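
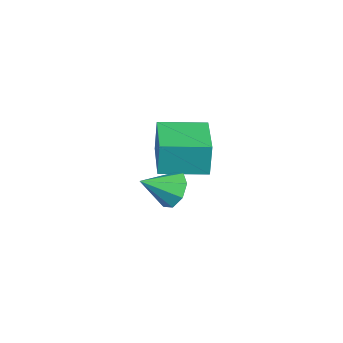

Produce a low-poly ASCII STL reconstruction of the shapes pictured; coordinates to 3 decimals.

solid 
facet normal -0.154 0.839 -0.522
outer loop
vertex 2.712 -0.102 -2.543
vertex 2.048 -0.002 -2.187
vertex 2.766 0.211 -2.056
endloop
endfacet
facet normal 0.942 -0.321 0.102
outer loop
vertex 2.712 -0.102 -2.543
vertex 2.766 0.211 -2.056
vertex 2.252 -1.118 -1.493
endloop
endfacet
facet normal -0.154 0.839 -0.521
outer loop
vertex 2.766 0.211 -2.056
vertex 2.048 -0.002 -2.187
vertex 2.4 0.399 -1.645
endloop
endfacet
facet normal 0.745 -0.006 0.667
outer loop
vertex 2.766 0.211 -2.056
vertex 2.4 0.399 -1.645
vertex 2.252 -1.118 -1.493
endloop
endfacet
facet normal -0.153 0.839 -0.521
outer loop
vertex 2.4 0.399 -1.645
vertex 2.048 -0.002 -2.187
vertex 1.827 0.352 -1.552
endloop
endfacet
facet normal 0.153 0.084 0.985
outer loop
vertex 2.4 0.399 -1.645
vertex 1.827 0.352 -1.552
vertex 2.252 -1.118 -1.493
endloop
endfacet
facet normal -0.153 0.840 -0.521
outer loop
vertex 1.827 0.352 -1.552
vertex 2.048 -0.002 -2.187
vertex 1.384 0.098 -1.831
endloop
endfacet
facet normal -0.486 -0.106 0.868
outer loop
vertex 1.827 0.352 -1.552
vertex 1.384 0.098 -1.831
vertex 2.252 -1.118 -1.493
endloop
endfacet
facet normal -0.153 0.840 -0.521
outer loop
vertex 1.384 0.098 -1.831
vertex 2.048 -0.002 -2.187
vertex 1.33 -0.214 -2.318
endloop
endfacet
facet normal -0.798 -0.463 0.385
outer loop
vertex 1.384 0.098 -1.831
vertex 1.33 -0.214 -2.318
vertex 2.252 -1.118 -1.493
endloop
endfacet
facet normal -0.153 0.839 -0.522
outer loop
vertex 1.33 -0.214 -2.318
vertex 2.048 -0.002 -2.187
vertex 1.697 -0.403 -2.729
endloop
endfacet
facet normal -0.602 -0.778 -0.180
outer loop
vertex 1.33 -0.214 -2.318
vertex 1.697 -0.403 -2.729
vertex 2.252 -1.118 -1.493
endloop
endfacet
facet normal -0.154 0.839 -0.521
outer loop
vertex 1.697 -0.403 -2.729
vertex 2.048 -0.002 -2.187
vertex 2.269 -0.356 -2.822
endloop
endfacet
facet normal -0.010 -0.867 -0.497
outer loop
vertex 1.697 -0.403 -2.729
vertex 2.269 -0.356 -2.822
vertex 2.252 -1.118 -1.493
endloop
endfacet
facet normal -0.153 0.840 -0.521
outer loop
vertex 2.269 -0.356 -2.822
vertex 2.048 -0.002 -2.187
vertex 2.712 -0.102 -2.543
endloop
endfacet
facet normal 0.629 -0.678 -0.381
outer loop
vertex 2.269 -0.356 -2.822
vertex 2.712 -0.102 -2.543
vertex 2.252 -1.118 -1.493
endloop
endfacet
facet normal -0.998 0.063 -0.031
outer loop
vertex -2.875 0.014 -2.269
vertex -2.758 1.808 -2.373
vertex -2.837 -0.068 -3.646
endloop
endfacet
facet normal -0.065 -0.996 0.058
outer loop
vertex -0.942 -0.188 -3.587
vertex -2.875 0.014 -2.269
vertex -2.837 -0.068 -3.646
endloop
endfacet
facet normal -0.998 0.063 -0.031
outer loop
vertex -2.837 -0.068 -3.646
vertex -2.758 1.808 -2.373
vertex -2.721 1.725 -3.75
endloop
endfacet
facet normal 0.027 -0.060 -0.998
outer loop
vertex -2.721 1.725 -3.75
vertex -0.942 -0.188 -3.587
vertex -2.837 -0.068 -3.646
endloop
endfacet
facet normal -0.027 0.060 0.998
outer loop
vertex -2.875 0.014 -2.269
vertex -0.863 1.688 -2.314
vertex -2.758 1.808 -2.373
endloop
endfacet
facet normal -0.064 -0.996 0.058
outer loop
vertex -0.979 -0.105 -2.21
vertex -2.875 0.014 -2.269
vertex -0.942 -0.188 -3.587
endloop
endfacet
facet normal -0.027 0.060 0.998
outer loop
vertex -0.979 -0.105 -2.21
vertex -0.863 1.688 -2.314
vertex -2.875 0.014 -2.269
endloop
endfacet
facet normal 0.065 0.996 -0.058
outer loop
vertex -2.758 1.808 -2.373
vertex -0.863 1.688 -2.314
vertex -2.721 1.725 -3.75
endloop
endfacet
facet normal 0.027 -0.060 -0.998
outer loop
vertex -0.825 1.606 -3.691
vertex -0.942 -0.188 -3.587
vertex -2.721 1.725 -3.75
endloop
endfacet
facet normal 0.064 0.996 -0.058
outer loop
vertex -2.721 1.725 -3.75
vertex -0.863 1.688 -2.314
vertex -0.825 1.606 -3.691
endloop
endfacet
facet normal 0.998 -0.063 0.031
outer loop
vertex -0.825 1.606 -3.691
vertex -0.979 -0.105 -2.21
vertex -0.942 -0.188 -3.587
endloop
endfacet
facet normal 0.998 -0.063 0.031
outer loop
vertex -0.863 1.688 -2.314
vertex -0.979 -0.105 -2.21
vertex -0.825 1.606 -3.691
endloop
endfacet

endsolid


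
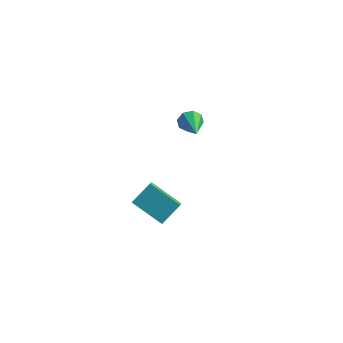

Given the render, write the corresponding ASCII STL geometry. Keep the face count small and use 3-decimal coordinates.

solid 
facet normal -0.451 -0.673 -0.587
outer loop
vertex 3.753 -3.897 -2.606
vertex 2.098 -3.539 -1.745
vertex 3.484 -2.903 -3.539
endloop
endfacet
facet normal 0.871 -0.189 -0.453
outer loop
vertex 4.102 -1.981 -2.735
vertex 3.753 -3.897 -2.606
vertex 3.484 -2.903 -3.539
endloop
endfacet
facet normal -0.451 -0.672 -0.587
outer loop
vertex 3.484 -2.903 -3.539
vertex 2.098 -3.539 -1.745
vertex 1.829 -2.544 -2.678
endloop
endfacet
facet normal -0.194 0.715 -0.671
outer loop
vertex 1.829 -2.544 -2.678
vertex 4.102 -1.981 -2.735
vertex 3.484 -2.903 -3.539
endloop
endfacet
facet normal 0.194 -0.715 0.671
outer loop
vertex 3.753 -3.897 -2.606
vertex 2.716 -2.617 -0.941
vertex 2.098 -3.539 -1.745
endloop
endfacet
facet normal 0.871 -0.189 -0.453
outer loop
vertex 4.371 -2.976 -1.802
vertex 3.753 -3.897 -2.606
vertex 4.102 -1.981 -2.735
endloop
endfacet
facet normal 0.194 -0.716 0.671
outer loop
vertex 4.371 -2.976 -1.802
vertex 2.716 -2.617 -0.941
vertex 3.753 -3.897 -2.606
endloop
endfacet
facet normal -0.871 0.189 0.453
outer loop
vertex 2.098 -3.539 -1.745
vertex 2.716 -2.617 -0.941
vertex 1.829 -2.544 -2.678
endloop
endfacet
facet normal -0.194 0.716 -0.671
outer loop
vertex 2.447 -1.623 -1.874
vertex 4.102 -1.981 -2.735
vertex 1.829 -2.544 -2.678
endloop
endfacet
facet normal -0.871 0.189 0.453
outer loop
vertex 1.829 -2.544 -2.678
vertex 2.716 -2.617 -0.941
vertex 2.447 -1.623 -1.874
endloop
endfacet
facet normal 0.451 0.672 0.587
outer loop
vertex 2.447 -1.623 -1.874
vertex 4.371 -2.976 -1.802
vertex 4.102 -1.981 -2.735
endloop
endfacet
facet normal 0.451 0.673 0.587
outer loop
vertex 2.716 -2.617 -0.941
vertex 4.371 -2.976 -1.802
vertex 2.447 -1.623 -1.874
endloop
endfacet
facet normal -0.445 0.845 -0.297
outer loop
vertex 3.043 4.133 -2.665
vertex 2.633 4.121 -2.085
vertex 3.267 4.398 -2.247
endloop
endfacet
facet normal 0.900 -0.086 -0.428
outer loop
vertex 3.043 4.133 -2.665
vertex 3.267 4.398 -2.247
vertex 3.427 2.619 -1.555
endloop
endfacet
facet normal -0.445 0.844 -0.300
outer loop
vertex 3.267 4.398 -2.247
vertex 2.633 4.121 -2.085
vertex 3.119 4.502 -1.734
endloop
endfacet
facet normal 0.954 0.179 0.239
outer loop
vertex 3.267 4.398 -2.247
vertex 3.119 4.502 -1.734
vertex 3.427 2.619 -1.555
endloop
endfacet
facet normal -0.447 0.844 -0.297
outer loop
vertex 3.119 4.502 -1.734
vertex 2.633 4.121 -2.085
vertex 2.688 4.382 -1.427
endloop
endfacet
facet normal 0.541 0.167 0.824
outer loop
vertex 3.119 4.502 -1.734
vertex 2.688 4.382 -1.427
vertex 3.427 2.619 -1.555
endloop
endfacet
facet normal -0.445 0.845 -0.298
outer loop
vertex 2.688 4.382 -1.427
vertex 2.633 4.121 -2.085
vertex 2.224 4.11 -1.505
endloop
endfacet
facet normal -0.100 -0.114 0.989
outer loop
vertex 2.688 4.382 -1.427
vertex 2.224 4.11 -1.505
vertex 3.427 2.619 -1.555
endloop
endfacet
facet normal -0.446 0.844 -0.298
outer loop
vertex 2.224 4.11 -1.505
vertex 2.633 4.121 -2.085
vertex 2.0 3.844 -1.923
endloop
endfacet
facet normal -0.591 -0.498 0.634
outer loop
vertex 2.224 4.11 -1.505
vertex 2.0 3.844 -1.923
vertex 3.427 2.619 -1.555
endloop
endfacet
facet normal -0.446 0.844 -0.297
outer loop
vertex 2.0 3.844 -1.923
vertex 2.633 4.121 -2.085
vertex 2.147 3.741 -2.436
endloop
endfacet
facet normal -0.646 -0.762 -0.032
outer loop
vertex 2.0 3.844 -1.923
vertex 2.147 3.741 -2.436
vertex 3.427 2.619 -1.555
endloop
endfacet
facet normal -0.445 0.844 -0.298
outer loop
vertex 2.147 3.741 -2.436
vertex 2.633 4.121 -2.085
vertex 2.579 3.86 -2.743
endloop
endfacet
facet normal -0.233 -0.751 -0.618
outer loop
vertex 2.147 3.741 -2.436
vertex 2.579 3.86 -2.743
vertex 3.427 2.619 -1.555
endloop
endfacet
facet normal -0.446 0.844 -0.298
outer loop
vertex 2.579 3.86 -2.743
vertex 2.633 4.121 -2.085
vertex 3.043 4.133 -2.665
endloop
endfacet
facet normal 0.408 -0.470 -0.783
outer loop
vertex 2.579 3.86 -2.743
vertex 3.043 4.133 -2.665
vertex 3.427 2.619 -1.555
endloop
endfacet

endsolid


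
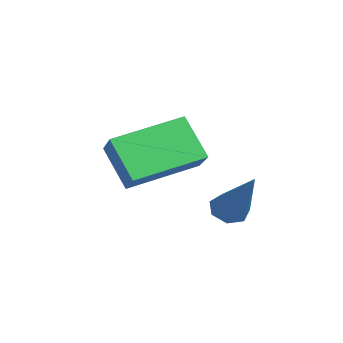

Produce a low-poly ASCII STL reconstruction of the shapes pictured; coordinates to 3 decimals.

solid 
facet normal -0.829 -0.156 -0.537
outer loop
vertex -0.838 -0.817 2.474
vertex -1.54 1.042 3.016
vertex -0.19 -0.232 1.304
endloop
endfacet
facet normal 0.341 -0.903 -0.262
outer loop
vertex 0.92 -0.022 2.024
vertex -0.838 -0.817 2.474
vertex -0.19 -0.232 1.304
endloop
endfacet
facet normal -0.829 -0.157 -0.537
outer loop
vertex -0.19 -0.232 1.304
vertex -1.54 1.042 3.016
vertex -0.893 1.627 1.846
endloop
endfacet
facet normal 0.444 0.401 -0.801
outer loop
vertex -0.893 1.627 1.846
vertex 0.92 -0.022 2.024
vertex -0.19 -0.232 1.304
endloop
endfacet
facet normal -0.444 -0.401 0.801
outer loop
vertex -0.838 -0.817 2.474
vertex -0.43 1.252 3.736
vertex -1.54 1.042 3.016
endloop
endfacet
facet normal 0.341 -0.903 -0.263
outer loop
vertex 0.273 -0.607 3.194
vertex -0.838 -0.817 2.474
vertex 0.92 -0.022 2.024
endloop
endfacet
facet normal -0.443 -0.401 0.801
outer loop
vertex 0.273 -0.607 3.194
vertex -0.43 1.252 3.736
vertex -0.838 -0.817 2.474
endloop
endfacet
facet normal -0.341 0.903 0.263
outer loop
vertex -1.54 1.042 3.016
vertex -0.43 1.252 3.736
vertex -0.893 1.627 1.846
endloop
endfacet
facet normal 0.444 0.401 -0.801
outer loop
vertex 0.218 1.837 2.566
vertex 0.92 -0.022 2.024
vertex -0.893 1.627 1.846
endloop
endfacet
facet normal -0.341 0.903 0.263
outer loop
vertex -0.893 1.627 1.846
vertex -0.43 1.252 3.736
vertex 0.218 1.837 2.566
endloop
endfacet
facet normal 0.829 0.157 0.537
outer loop
vertex 0.218 1.837 2.566
vertex 0.273 -0.607 3.194
vertex 0.92 -0.022 2.024
endloop
endfacet
facet normal 0.829 0.157 0.537
outer loop
vertex -0.43 1.252 3.736
vertex 0.273 -0.607 3.194
vertex 0.218 1.837 2.566
endloop
endfacet
facet normal -0.600 -0.284 -0.748
outer loop
vertex 1.728 1.897 1.205
vertex 1.433 2.331 1.277
vertex 1.855 2.266 0.963
endloop
endfacet
facet normal 0.872 -0.441 -0.214
outer loop
vertex 1.728 1.897 1.205
vertex 1.855 2.266 0.963
vertex 2.607 2.889 2.743
endloop
endfacet
facet normal -0.600 -0.284 -0.748
outer loop
vertex 1.855 2.266 0.963
vertex 1.433 2.331 1.277
vertex 1.664 2.685 0.957
endloop
endfacet
facet normal 0.807 0.361 -0.467
outer loop
vertex 1.855 2.266 0.963
vertex 1.664 2.685 0.957
vertex 2.607 2.889 2.743
endloop
endfacet
facet normal -0.599 -0.285 -0.748
outer loop
vertex 1.664 2.685 0.957
vertex 1.433 2.331 1.277
vertex 1.299 2.836 1.192
endloop
endfacet
facet normal 0.239 0.942 -0.234
outer loop
vertex 1.664 2.685 0.957
vertex 1.299 2.836 1.192
vertex 2.607 2.889 2.743
endloop
endfacet
facet normal -0.597 -0.285 -0.750
outer loop
vertex 1.299 2.836 1.192
vertex 1.433 2.331 1.277
vertex 1.034 2.607 1.49
endloop
endfacet
facet normal -0.400 0.863 0.308
outer loop
vertex 1.299 2.836 1.192
vertex 1.034 2.607 1.49
vertex 2.607 2.889 2.743
endloop
endfacet
facet normal -0.598 -0.286 -0.749
outer loop
vertex 1.034 2.607 1.49
vertex 1.433 2.331 1.277
vertex 1.07 2.17 1.628
endloop
endfacet
facet normal -0.632 0.185 0.752
outer loop
vertex 1.034 2.607 1.49
vertex 1.07 2.17 1.628
vertex 2.607 2.889 2.743
endloop
endfacet
facet normal -0.598 -0.284 -0.749
outer loop
vertex 1.07 2.17 1.628
vertex 1.433 2.331 1.277
vertex 1.379 1.854 1.501
endloop
endfacet
facet normal -0.281 -0.582 0.763
outer loop
vertex 1.07 2.17 1.628
vertex 1.379 1.854 1.501
vertex 2.607 2.889 2.743
endloop
endfacet
facet normal -0.600 -0.284 -0.748
outer loop
vertex 1.379 1.854 1.501
vertex 1.433 2.331 1.277
vertex 1.728 1.897 1.205
endloop
endfacet
facet normal 0.388 -0.860 0.333
outer loop
vertex 1.379 1.854 1.501
vertex 1.728 1.897 1.205
vertex 2.607 2.889 2.743
endloop
endfacet

endsolid


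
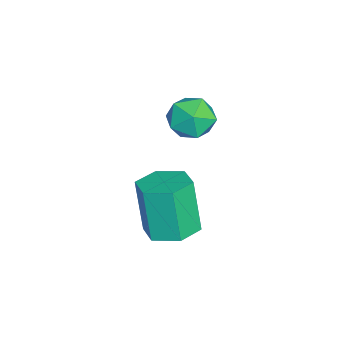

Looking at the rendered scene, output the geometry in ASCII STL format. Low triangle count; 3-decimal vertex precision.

solid 
facet normal 0.217 0.149 -0.965
outer loop
vertex 3.105 -2.504 -0.929
vertex 2.358 -1.94 -1.01
vertex 3.192 -1.582 -0.767
endloop
endfacet
facet normal 0.972 -0.127 0.198
outer loop
vertex 3.105 -2.504 -0.929
vertex 3.192 -1.582 -0.767
vertex 2.67 -2.804 1.01
endloop
endfacet
facet normal 0.972 -0.127 0.198
outer loop
vertex 2.67 -2.804 1.01
vertex 3.192 -1.582 -0.767
vertex 2.757 -1.882 1.172
endloop
endfacet
facet normal -0.216 -0.149 0.965
outer loop
vertex 2.67 -2.804 1.01
vertex 2.757 -1.882 1.172
vertex 1.922 -2.24 0.93
endloop
endfacet
facet normal 0.217 0.149 -0.965
outer loop
vertex 3.192 -1.582 -0.767
vertex 2.358 -1.94 -1.01
vertex 2.444 -1.018 -0.848
endloop
endfacet
facet normal 0.566 0.786 0.249
outer loop
vertex 3.192 -1.582 -0.767
vertex 2.444 -1.018 -0.848
vertex 2.757 -1.882 1.172
endloop
endfacet
facet normal 0.566 0.786 0.248
outer loop
vertex 2.757 -1.882 1.172
vertex 2.444 -1.018 -0.848
vertex 2.009 -1.318 1.092
endloop
endfacet
facet normal -0.216 -0.149 0.965
outer loop
vertex 2.757 -1.882 1.172
vertex 2.009 -1.318 1.092
vertex 1.922 -2.24 0.93
endloop
endfacet
facet normal 0.216 0.149 -0.965
outer loop
vertex 2.444 -1.018 -0.848
vertex 2.358 -1.94 -1.01
vertex 1.61 -1.376 -1.09
endloop
endfacet
facet normal -0.406 0.912 0.050
outer loop
vertex 2.444 -1.018 -0.848
vertex 1.61 -1.376 -1.09
vertex 2.009 -1.318 1.092
endloop
endfacet
facet normal -0.406 0.912 0.050
outer loop
vertex 2.009 -1.318 1.092
vertex 1.61 -1.376 -1.09
vertex 1.175 -1.676 0.849
endloop
endfacet
facet normal -0.217 -0.149 0.965
outer loop
vertex 2.009 -1.318 1.092
vertex 1.175 -1.676 0.849
vertex 1.922 -2.24 0.93
endloop
endfacet
facet normal 0.216 0.149 -0.965
outer loop
vertex 1.61 -1.376 -1.09
vertex 2.358 -1.94 -1.01
vertex 1.523 -2.298 -1.252
endloop
endfacet
facet normal -0.972 0.127 -0.198
outer loop
vertex 1.61 -1.376 -1.09
vertex 1.523 -2.298 -1.252
vertex 1.175 -1.676 0.849
endloop
endfacet
facet normal -0.972 0.127 -0.198
outer loop
vertex 1.175 -1.676 0.849
vertex 1.523 -2.298 -1.252
vertex 1.088 -2.598 0.687
endloop
endfacet
facet normal -0.217 -0.149 0.965
outer loop
vertex 1.175 -1.676 0.849
vertex 1.088 -2.598 0.687
vertex 1.922 -2.24 0.93
endloop
endfacet
facet normal 0.216 0.149 -0.965
outer loop
vertex 1.523 -2.298 -1.252
vertex 2.358 -1.94 -1.01
vertex 2.271 -2.862 -1.172
endloop
endfacet
facet normal -0.566 -0.786 -0.249
outer loop
vertex 1.523 -2.298 -1.252
vertex 2.271 -2.862 -1.172
vertex 1.088 -2.598 0.687
endloop
endfacet
facet normal -0.566 -0.786 -0.248
outer loop
vertex 1.088 -2.598 0.687
vertex 2.271 -2.862 -1.172
vertex 1.836 -3.162 0.768
endloop
endfacet
facet normal -0.217 -0.149 0.965
outer loop
vertex 1.088 -2.598 0.687
vertex 1.836 -3.162 0.768
vertex 1.922 -2.24 0.93
endloop
endfacet
facet normal 0.217 0.149 -0.965
outer loop
vertex 2.271 -2.862 -1.172
vertex 2.358 -1.94 -1.01
vertex 3.105 -2.504 -0.929
endloop
endfacet
facet normal 0.406 -0.912 -0.050
outer loop
vertex 2.271 -2.862 -1.172
vertex 3.105 -2.504 -0.929
vertex 1.836 -3.162 0.768
endloop
endfacet
facet normal 0.406 -0.912 -0.050
outer loop
vertex 1.836 -3.162 0.768
vertex 3.105 -2.504 -0.929
vertex 2.67 -2.804 1.01
endloop
endfacet
facet normal -0.216 -0.149 0.965
outer loop
vertex 1.836 -3.162 0.768
vertex 2.67 -2.804 1.01
vertex 1.922 -2.24 0.93
endloop
endfacet
facet normal 0.308 0.608 0.732
outer loop
vertex -1.096 -0.858 1.551
vertex -1.566 -1.382 2.184
vertex -0.666 -1.587 1.975
endloop
endfacet
facet normal 0.787 0.582 0.203
outer loop
vertex -1.096 -0.858 1.551
vertex -0.666 -1.587 1.975
vertex -0.539 -1.436 1.049
endloop
endfacet
facet normal 0.464 0.792 -0.397
outer loop
vertex -1.096 -0.858 1.551
vertex -0.539 -1.436 1.049
vertex -1.36 -1.137 0.687
endloop
endfacet
facet normal -0.216 0.947 -0.240
outer loop
vertex -1.096 -0.858 1.551
vertex -1.36 -1.137 0.687
vertex -1.995 -1.104 1.388
endloop
endfacet
facet normal -0.311 0.833 0.458
outer loop
vertex -1.096 -0.858 1.551
vertex -1.995 -1.104 1.388
vertex -1.566 -1.382 2.184
endloop
endfacet
facet normal 0.988 -0.098 0.120
outer loop
vertex -0.539 -1.436 1.049
vertex -0.666 -1.587 1.975
vertex -0.665 -2.316 1.372
endloop
endfacet
facet normal 0.213 -0.057 0.975
outer loop
vertex -0.666 -1.587 1.975
vertex -1.566 -1.382 2.184
vertex -1.3 -2.283 2.073
endloop
endfacet
facet normal -0.788 0.308 0.533
outer loop
vertex -1.566 -1.382 2.184
vertex -1.995 -1.104 1.388
vertex -2.121 -1.984 1.711
endloop
endfacet
facet normal -0.633 0.493 -0.597
outer loop
vertex -1.995 -1.104 1.388
vertex -1.36 -1.137 0.687
vertex -1.994 -1.833 0.785
endloop
endfacet
facet normal 0.464 0.242 -0.852
outer loop
vertex -1.36 -1.137 0.687
vertex -0.539 -1.436 1.049
vertex -1.094 -2.038 0.576
endloop
endfacet
facet normal 0.216 -0.947 0.240
outer loop
vertex -1.564 -2.562 1.209
vertex -0.665 -2.316 1.372
vertex -1.3 -2.283 2.073
endloop
endfacet
facet normal -0.464 -0.792 0.397
outer loop
vertex -1.564 -2.562 1.209
vertex -1.3 -2.283 2.073
vertex -2.121 -1.984 1.711
endloop
endfacet
facet normal -0.787 -0.582 -0.203
outer loop
vertex -1.564 -2.562 1.209
vertex -2.121 -1.984 1.711
vertex -1.994 -1.833 0.785
endloop
endfacet
facet normal -0.308 -0.608 -0.732
outer loop
vertex -1.564 -2.562 1.209
vertex -1.994 -1.833 0.785
vertex -1.094 -2.038 0.576
endloop
endfacet
facet normal 0.311 -0.833 -0.458
outer loop
vertex -1.564 -2.562 1.209
vertex -1.094 -2.038 0.576
vertex -0.665 -2.316 1.372
endloop
endfacet
facet normal 0.633 -0.493 0.597
outer loop
vertex -1.3 -2.283 2.073
vertex -0.665 -2.316 1.372
vertex -0.666 -1.587 1.975
endloop
endfacet
facet normal -0.464 -0.242 0.852
outer loop
vertex -2.121 -1.984 1.711
vertex -1.3 -2.283 2.073
vertex -1.566 -1.382 2.184
endloop
endfacet
facet normal -0.988 0.098 -0.120
outer loop
vertex -1.994 -1.833 0.785
vertex -2.121 -1.984 1.711
vertex -1.995 -1.104 1.388
endloop
endfacet
facet normal -0.213 0.057 -0.975
outer loop
vertex -1.094 -2.038 0.576
vertex -1.994 -1.833 0.785
vertex -1.36 -1.137 0.687
endloop
endfacet
facet normal 0.788 -0.308 -0.533
outer loop
vertex -0.665 -2.316 1.372
vertex -1.094 -2.038 0.576
vertex -0.539 -1.436 1.049
endloop
endfacet

endsolid


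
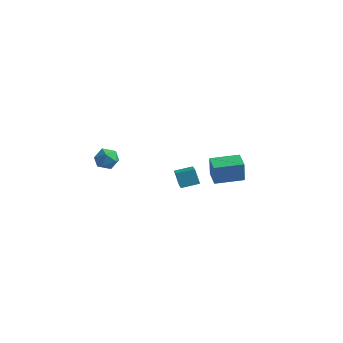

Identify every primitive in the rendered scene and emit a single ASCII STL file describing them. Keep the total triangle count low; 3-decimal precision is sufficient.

solid 
facet normal -0.633 0.770 0.083
outer loop
vertex 2.543 -3.477 0.991
vertex 3.805 -2.449 1.071
vertex 2.524 -3.355 -0.283
endloop
endfacet
facet normal -0.774 -0.631 -0.049
outer loop
vertex 3.195 -4.171 -0.371
vertex 2.543 -3.477 0.991
vertex 2.524 -3.355 -0.283
endloop
endfacet
facet normal -0.633 0.770 0.083
outer loop
vertex 2.524 -3.355 -0.283
vertex 3.805 -2.449 1.071
vertex 3.786 -2.327 -0.203
endloop
endfacet
facet normal -0.015 0.095 -0.995
outer loop
vertex 3.786 -2.327 -0.203
vertex 3.195 -4.171 -0.371
vertex 2.524 -3.355 -0.283
endloop
endfacet
facet normal 0.015 -0.095 0.995
outer loop
vertex 2.543 -3.477 0.991
vertex 4.476 -3.265 0.983
vertex 3.805 -2.449 1.071
endloop
endfacet
facet normal -0.774 -0.631 -0.049
outer loop
vertex 3.214 -4.293 0.903
vertex 2.543 -3.477 0.991
vertex 3.195 -4.171 -0.371
endloop
endfacet
facet normal 0.015 -0.095 0.995
outer loop
vertex 3.214 -4.293 0.903
vertex 4.476 -3.265 0.983
vertex 2.543 -3.477 0.991
endloop
endfacet
facet normal 0.774 0.631 0.049
outer loop
vertex 3.805 -2.449 1.071
vertex 4.476 -3.265 0.983
vertex 3.786 -2.327 -0.203
endloop
endfacet
facet normal -0.015 0.095 -0.995
outer loop
vertex 4.457 -3.143 -0.291
vertex 3.195 -4.171 -0.371
vertex 3.786 -2.327 -0.203
endloop
endfacet
facet normal 0.774 0.631 0.049
outer loop
vertex 3.786 -2.327 -0.203
vertex 4.476 -3.265 0.983
vertex 4.457 -3.143 -0.291
endloop
endfacet
facet normal 0.633 -0.770 -0.083
outer loop
vertex 4.457 -3.143 -0.291
vertex 3.214 -4.293 0.903
vertex 3.195 -4.171 -0.371
endloop
endfacet
facet normal 0.633 -0.770 -0.083
outer loop
vertex 4.476 -3.265 0.983
vertex 3.214 -4.293 0.903
vertex 4.457 -3.143 -0.291
endloop
endfacet
facet normal -0.768 -0.603 -0.217
outer loop
vertex -0.032 -2.373 -1.639
vertex -0.888 -0.985 -2.47
vertex 0.406 -2.62 -2.503
endloop
endfacet
facet normal 0.467 -0.759 0.454
outer loop
vertex 1.228 -1.975 -2.27
vertex -0.032 -2.373 -1.639
vertex 0.406 -2.62 -2.503
endloop
endfacet
facet normal -0.767 -0.603 -0.218
outer loop
vertex 0.406 -2.62 -2.503
vertex -0.888 -0.985 -2.47
vertex -0.449 -1.232 -3.334
endloop
endfacet
facet normal 0.439 -0.247 -0.864
outer loop
vertex -0.449 -1.232 -3.334
vertex 1.228 -1.975 -2.27
vertex 0.406 -2.62 -2.503
endloop
endfacet
facet normal -0.439 0.247 0.864
outer loop
vertex -0.032 -2.373 -1.639
vertex -0.066 -0.34 -2.237
vertex -0.888 -0.985 -2.47
endloop
endfacet
facet normal 0.467 -0.759 0.454
outer loop
vertex 0.789 -1.728 -1.406
vertex -0.032 -2.373 -1.639
vertex 1.228 -1.975 -2.27
endloop
endfacet
facet normal -0.439 0.247 0.864
outer loop
vertex 0.789 -1.728 -1.406
vertex -0.066 -0.34 -2.237
vertex -0.032 -2.373 -1.639
endloop
endfacet
facet normal -0.467 0.759 -0.454
outer loop
vertex -0.888 -0.985 -2.47
vertex -0.066 -0.34 -2.237
vertex -0.449 -1.232 -3.334
endloop
endfacet
facet normal 0.439 -0.247 -0.864
outer loop
vertex 0.372 -0.587 -3.101
vertex 1.228 -1.975 -2.27
vertex -0.449 -1.232 -3.334
endloop
endfacet
facet normal -0.467 0.759 -0.454
outer loop
vertex -0.449 -1.232 -3.334
vertex -0.066 -0.34 -2.237
vertex 0.372 -0.587 -3.101
endloop
endfacet
facet normal 0.767 0.603 0.217
outer loop
vertex 0.372 -0.587 -3.101
vertex 0.789 -1.728 -1.406
vertex 1.228 -1.975 -2.27
endloop
endfacet
facet normal 0.768 0.603 0.217
outer loop
vertex -0.066 -0.34 -2.237
vertex 0.789 -1.728 -1.406
vertex 0.372 -0.587 -3.101
endloop
endfacet
facet normal 0.111 0.086 0.990
outer loop
vertex -3.494 -2.841 -0.6
vertex -4.237 -3.046 -0.499
vertex -3.682 -3.591 -0.514
endloop
endfacet
facet normal 0.726 -0.104 0.680
outer loop
vertex -3.494 -2.841 -0.6
vertex -3.682 -3.591 -0.514
vertex -3.154 -3.382 -1.046
endloop
endfacet
facet normal 0.896 0.396 0.202
outer loop
vertex -3.494 -2.841 -0.6
vertex -3.154 -3.382 -1.046
vertex -3.382 -2.707 -1.359
endloop
endfacet
facet normal 0.386 0.897 0.215
outer loop
vertex -3.494 -2.841 -0.6
vertex -3.382 -2.707 -1.359
vertex -4.052 -2.5 -1.021
endloop
endfacet
facet normal -0.099 0.705 0.702
outer loop
vertex -3.494 -2.841 -0.6
vertex -4.052 -2.5 -1.021
vertex -4.237 -3.046 -0.499
endloop
endfacet
facet normal 0.615 -0.716 0.329
outer loop
vertex -3.154 -3.382 -1.046
vertex -3.682 -3.591 -0.514
vertex -3.688 -3.92 -1.219
endloop
endfacet
facet normal -0.378 -0.408 0.831
outer loop
vertex -3.682 -3.591 -0.514
vertex -4.237 -3.046 -0.499
vertex -4.358 -3.713 -0.881
endloop
endfacet
facet normal -0.717 0.593 0.367
outer loop
vertex -4.237 -3.046 -0.499
vertex -4.052 -2.5 -1.021
vertex -4.586 -3.038 -1.194
endloop
endfacet
facet normal 0.066 0.904 -0.422
outer loop
vertex -4.052 -2.5 -1.021
vertex -3.382 -2.707 -1.359
vertex -4.058 -2.829 -1.726
endloop
endfacet
facet normal 0.890 0.094 -0.446
outer loop
vertex -3.382 -2.707 -1.359
vertex -3.154 -3.382 -1.046
vertex -3.503 -3.374 -1.741
endloop
endfacet
facet normal -0.386 -0.897 -0.215
outer loop
vertex -4.246 -3.579 -1.64
vertex -3.688 -3.92 -1.219
vertex -4.358 -3.713 -0.881
endloop
endfacet
facet normal -0.896 -0.396 -0.202
outer loop
vertex -4.246 -3.579 -1.64
vertex -4.358 -3.713 -0.881
vertex -4.586 -3.038 -1.194
endloop
endfacet
facet normal -0.726 0.104 -0.680
outer loop
vertex -4.246 -3.579 -1.64
vertex -4.586 -3.038 -1.194
vertex -4.058 -2.829 -1.726
endloop
endfacet
facet normal -0.111 -0.086 -0.990
outer loop
vertex -4.246 -3.579 -1.64
vertex -4.058 -2.829 -1.726
vertex -3.503 -3.374 -1.741
endloop
endfacet
facet normal 0.099 -0.705 -0.702
outer loop
vertex -4.246 -3.579 -1.64
vertex -3.503 -3.374 -1.741
vertex -3.688 -3.92 -1.219
endloop
endfacet
facet normal -0.066 -0.904 0.422
outer loop
vertex -4.358 -3.713 -0.881
vertex -3.688 -3.92 -1.219
vertex -3.682 -3.591 -0.514
endloop
endfacet
facet normal -0.890 -0.094 0.446
outer loop
vertex -4.586 -3.038 -1.194
vertex -4.358 -3.713 -0.881
vertex -4.237 -3.046 -0.499
endloop
endfacet
facet normal -0.615 0.716 -0.329
outer loop
vertex -4.058 -2.829 -1.726
vertex -4.586 -3.038 -1.194
vertex -4.052 -2.5 -1.021
endloop
endfacet
facet normal 0.378 0.408 -0.831
outer loop
vertex -3.503 -3.374 -1.741
vertex -4.058 -2.829 -1.726
vertex -3.382 -2.707 -1.359
endloop
endfacet
facet normal 0.717 -0.593 -0.367
outer loop
vertex -3.688 -3.92 -1.219
vertex -3.503 -3.374 -1.741
vertex -3.154 -3.382 -1.046
endloop
endfacet

endsolid


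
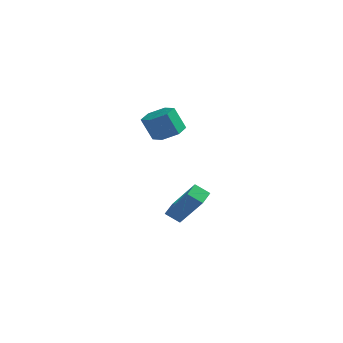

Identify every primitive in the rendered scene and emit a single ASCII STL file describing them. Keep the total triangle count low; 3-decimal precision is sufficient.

solid 
facet normal -0.801 -0.146 0.580
outer loop
vertex 2.07 2.486 -2.766
vertex 2.092 3.361 -2.516
vertex 0.815 2.977 -4.376
endloop
endfacet
facet normal -0.024 -0.961 -0.274
outer loop
vertex 1.488 3.099 -4.864
vertex 2.07 2.486 -2.766
vertex 0.815 2.977 -4.376
endloop
endfacet
facet normal -0.801 -0.145 0.580
outer loop
vertex 0.815 2.977 -4.376
vertex 2.092 3.361 -2.516
vertex 0.837 3.852 -4.127
endloop
endfacet
facet normal -0.598 0.233 -0.767
outer loop
vertex 0.837 3.852 -4.127
vertex 1.488 3.099 -4.864
vertex 0.815 2.977 -4.376
endloop
endfacet
facet normal 0.598 -0.234 0.766
outer loop
vertex 2.07 2.486 -2.766
vertex 2.765 3.483 -3.004
vertex 2.092 3.361 -2.516
endloop
endfacet
facet normal -0.024 -0.961 -0.274
outer loop
vertex 2.743 2.608 -3.253
vertex 2.07 2.486 -2.766
vertex 1.488 3.099 -4.864
endloop
endfacet
facet normal 0.597 -0.233 0.767
outer loop
vertex 2.743 2.608 -3.253
vertex 2.765 3.483 -3.004
vertex 2.07 2.486 -2.766
endloop
endfacet
facet normal 0.024 0.961 0.274
outer loop
vertex 2.092 3.361 -2.516
vertex 2.765 3.483 -3.004
vertex 0.837 3.852 -4.127
endloop
endfacet
facet normal -0.597 0.234 -0.767
outer loop
vertex 1.51 3.974 -4.614
vertex 1.488 3.099 -4.864
vertex 0.837 3.852 -4.127
endloop
endfacet
facet normal 0.024 0.961 0.274
outer loop
vertex 0.837 3.852 -4.127
vertex 2.765 3.483 -3.004
vertex 1.51 3.974 -4.614
endloop
endfacet
facet normal 0.801 0.146 -0.580
outer loop
vertex 1.51 3.974 -4.614
vertex 2.743 2.608 -3.253
vertex 1.488 3.099 -4.864
endloop
endfacet
facet normal 0.801 0.145 -0.580
outer loop
vertex 2.765 3.483 -3.004
vertex 2.743 2.608 -3.253
vertex 1.51 3.974 -4.614
endloop
endfacet
facet normal 0.393 0.110 -0.913
outer loop
vertex 2.061 2.327 1.306
vertex 1.416 1.998 0.989
vertex 1.449 2.78 1.097
endloop
endfacet
facet normal 0.495 0.812 0.311
outer loop
vertex 2.061 2.327 1.306
vertex 1.449 2.78 1.097
vertex 1.569 2.19 2.448
endloop
endfacet
facet normal 0.495 0.811 0.310
outer loop
vertex 1.569 2.19 2.448
vertex 1.449 2.78 1.097
vertex 0.957 2.644 2.238
endloop
endfacet
facet normal -0.394 -0.108 0.913
outer loop
vertex 1.569 2.19 2.448
vertex 0.957 2.644 2.238
vertex 0.924 1.862 2.131
endloop
endfacet
facet normal 0.393 0.110 -0.913
outer loop
vertex 1.449 2.78 1.097
vertex 1.416 1.998 0.989
vertex 0.804 2.452 0.78
endloop
endfacet
facet normal -0.423 0.903 -0.075
outer loop
vertex 1.449 2.78 1.097
vertex 0.804 2.452 0.78
vertex 0.957 2.644 2.238
endloop
endfacet
facet normal -0.424 0.903 -0.074
outer loop
vertex 0.957 2.644 2.238
vertex 0.804 2.452 0.78
vertex 0.312 2.315 1.921
endloop
endfacet
facet normal -0.393 -0.108 0.913
outer loop
vertex 0.957 2.644 2.238
vertex 0.312 2.315 1.921
vertex 0.924 1.862 2.131
endloop
endfacet
facet normal 0.393 0.110 -0.913
outer loop
vertex 0.804 2.452 0.78
vertex 1.416 1.998 0.989
vertex 0.771 1.67 0.672
endloop
endfacet
facet normal -0.918 0.092 -0.385
outer loop
vertex 0.804 2.452 0.78
vertex 0.771 1.67 0.672
vertex 0.312 2.315 1.921
endloop
endfacet
facet normal -0.918 0.091 -0.385
outer loop
vertex 0.312 2.315 1.921
vertex 0.771 1.67 0.672
vertex 0.279 1.533 1.814
endloop
endfacet
facet normal -0.393 -0.108 0.913
outer loop
vertex 0.312 2.315 1.921
vertex 0.279 1.533 1.814
vertex 0.924 1.862 2.131
endloop
endfacet
facet normal 0.394 0.108 -0.913
outer loop
vertex 0.771 1.67 0.672
vertex 1.416 1.998 0.989
vertex 1.383 1.216 0.882
endloop
endfacet
facet normal -0.495 -0.811 -0.311
outer loop
vertex 0.771 1.67 0.672
vertex 1.383 1.216 0.882
vertex 0.279 1.533 1.814
endloop
endfacet
facet normal -0.495 -0.812 -0.310
outer loop
vertex 0.279 1.533 1.814
vertex 1.383 1.216 0.882
vertex 0.891 1.08 2.023
endloop
endfacet
facet normal -0.393 -0.110 0.913
outer loop
vertex 0.279 1.533 1.814
vertex 0.891 1.08 2.023
vertex 0.924 1.862 2.131
endloop
endfacet
facet normal 0.393 0.108 -0.913
outer loop
vertex 1.383 1.216 0.882
vertex 1.416 1.998 0.989
vertex 2.028 1.545 1.199
endloop
endfacet
facet normal 0.424 -0.903 0.075
outer loop
vertex 1.383 1.216 0.882
vertex 2.028 1.545 1.199
vertex 0.891 1.08 2.023
endloop
endfacet
facet normal 0.423 -0.903 0.074
outer loop
vertex 0.891 1.08 2.023
vertex 2.028 1.545 1.199
vertex 1.536 1.408 2.34
endloop
endfacet
facet normal -0.393 -0.110 0.913
outer loop
vertex 0.891 1.08 2.023
vertex 1.536 1.408 2.34
vertex 0.924 1.862 2.131
endloop
endfacet
facet normal 0.393 0.108 -0.913
outer loop
vertex 2.028 1.545 1.199
vertex 1.416 1.998 0.989
vertex 2.061 2.327 1.306
endloop
endfacet
facet normal 0.918 -0.091 0.385
outer loop
vertex 2.028 1.545 1.199
vertex 2.061 2.327 1.306
vertex 1.536 1.408 2.34
endloop
endfacet
facet normal 0.918 -0.092 0.385
outer loop
vertex 1.536 1.408 2.34
vertex 2.061 2.327 1.306
vertex 1.569 2.19 2.448
endloop
endfacet
facet normal -0.393 -0.110 0.913
outer loop
vertex 1.536 1.408 2.34
vertex 1.569 2.19 2.448
vertex 0.924 1.862 2.131
endloop
endfacet

endsolid


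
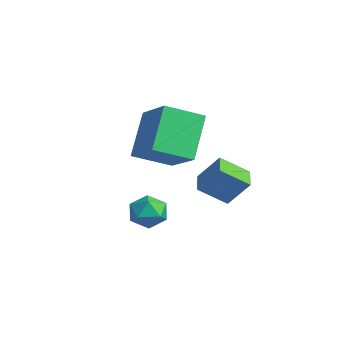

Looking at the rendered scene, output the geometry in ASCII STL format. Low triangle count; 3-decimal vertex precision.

solid 
facet normal -0.409 -0.460 -0.788
outer loop
vertex 1.207 -2.288 -1.044
vertex 0.46 -1.923 -0.869
vertex 1.49 -1.386 -1.717
endloop
endfacet
facet normal 0.879 -0.429 -0.206
outer loop
vertex 1.96 -0.857 -0.811
vertex 1.207 -2.288 -1.044
vertex 1.49 -1.386 -1.717
endloop
endfacet
facet normal -0.409 -0.460 -0.788
outer loop
vertex 1.49 -1.386 -1.717
vertex 0.46 -1.923 -0.869
vertex 0.742 -1.021 -1.542
endloop
endfacet
facet normal 0.244 0.777 -0.580
outer loop
vertex 0.742 -1.021 -1.542
vertex 1.96 -0.857 -0.811
vertex 1.49 -1.386 -1.717
endloop
endfacet
facet normal -0.244 -0.777 0.580
outer loop
vertex 1.207 -2.288 -1.044
vertex 0.93 -1.394 0.037
vertex 0.46 -1.923 -0.869
endloop
endfacet
facet normal 0.879 -0.429 -0.207
outer loop
vertex 1.678 -1.759 -0.138
vertex 1.207 -2.288 -1.044
vertex 1.96 -0.857 -0.811
endloop
endfacet
facet normal -0.243 -0.777 0.580
outer loop
vertex 1.678 -1.759 -0.138
vertex 0.93 -1.394 0.037
vertex 1.207 -2.288 -1.044
endloop
endfacet
facet normal -0.880 0.429 0.206
outer loop
vertex 0.46 -1.923 -0.869
vertex 0.93 -1.394 0.037
vertex 0.742 -1.021 -1.542
endloop
endfacet
facet normal 0.244 0.777 -0.580
outer loop
vertex 1.213 -0.492 -0.636
vertex 1.96 -0.857 -0.811
vertex 0.742 -1.021 -1.542
endloop
endfacet
facet normal -0.879 0.430 0.206
outer loop
vertex 0.742 -1.021 -1.542
vertex 0.93 -1.394 0.037
vertex 1.213 -0.492 -0.636
endloop
endfacet
facet normal 0.409 0.460 0.788
outer loop
vertex 1.213 -0.492 -0.636
vertex 1.678 -1.759 -0.138
vertex 1.96 -0.857 -0.811
endloop
endfacet
facet normal 0.409 0.460 0.788
outer loop
vertex 0.93 -1.394 0.037
vertex 1.678 -1.759 -0.138
vertex 1.213 -0.492 -0.636
endloop
endfacet
facet normal -0.461 0.434 0.774
outer loop
vertex -3.305 -2.082 0.482
vertex -1.762 -2.024 1.368
vertex -3.024 -0.759 -0.093
endloop
endfacet
facet normal -0.867 -0.032 -0.498
outer loop
vertex -2.158 -1.576 -1.548
vertex -3.305 -2.082 0.482
vertex -3.024 -0.759 -0.093
endloop
endfacet
facet normal -0.461 0.434 0.774
outer loop
vertex -3.024 -0.759 -0.093
vertex -1.762 -2.024 1.368
vertex -1.481 -0.701 0.793
endloop
endfacet
facet normal 0.191 0.900 -0.392
outer loop
vertex -1.481 -0.701 0.793
vertex -2.158 -1.576 -1.548
vertex -3.024 -0.759 -0.093
endloop
endfacet
facet normal -0.191 -0.900 0.392
outer loop
vertex -3.305 -2.082 0.482
vertex -0.896 -2.841 -0.087
vertex -1.762 -2.024 1.368
endloop
endfacet
facet normal -0.867 -0.032 -0.498
outer loop
vertex -2.439 -2.899 -0.973
vertex -3.305 -2.082 0.482
vertex -2.158 -1.576 -1.548
endloop
endfacet
facet normal -0.191 -0.900 0.392
outer loop
vertex -2.439 -2.899 -0.973
vertex -0.896 -2.841 -0.087
vertex -3.305 -2.082 0.482
endloop
endfacet
facet normal 0.867 0.032 0.498
outer loop
vertex -1.762 -2.024 1.368
vertex -0.896 -2.841 -0.087
vertex -1.481 -0.701 0.793
endloop
endfacet
facet normal 0.191 0.900 -0.392
outer loop
vertex -0.615 -1.518 -0.662
vertex -2.158 -1.576 -1.548
vertex -1.481 -0.701 0.793
endloop
endfacet
facet normal 0.867 0.032 0.498
outer loop
vertex -1.481 -0.701 0.793
vertex -0.896 -2.841 -0.087
vertex -0.615 -1.518 -0.662
endloop
endfacet
facet normal 0.461 -0.434 -0.774
outer loop
vertex -0.615 -1.518 -0.662
vertex -2.439 -2.899 -0.973
vertex -2.158 -1.576 -1.548
endloop
endfacet
facet normal 0.461 -0.434 -0.774
outer loop
vertex -0.896 -2.841 -0.087
vertex -2.439 -2.899 -0.973
vertex -0.615 -1.518 -0.662
endloop
endfacet
facet normal -0.222 -0.306 0.926
outer loop
vertex -0.782 -3.065 -2.009
vertex -0.642 -3.73 -2.195
vertex -0.13 -3.321 -1.937
endloop
endfacet
facet normal 0.039 0.360 0.932
outer loop
vertex -0.782 -3.065 -2.009
vertex -0.13 -3.321 -1.937
vertex -0.227 -2.669 -2.185
endloop
endfacet
facet normal -0.381 0.765 0.520
outer loop
vertex -0.782 -3.065 -2.009
vertex -0.227 -2.669 -2.185
vertex -0.799 -2.675 -2.595
endloop
endfacet
facet normal -0.900 0.350 0.259
outer loop
vertex -0.782 -3.065 -2.009
vertex -0.799 -2.675 -2.595
vertex -1.056 -3.331 -2.601
endloop
endfacet
facet normal -0.801 -0.312 0.511
outer loop
vertex -0.782 -3.065 -2.009
vertex -1.056 -3.331 -2.601
vertex -0.642 -3.73 -2.195
endloop
endfacet
facet normal 0.688 0.345 0.638
outer loop
vertex -0.227 -2.669 -2.185
vertex -0.13 -3.321 -1.937
vertex 0.256 -3.089 -2.479
endloop
endfacet
facet normal 0.267 -0.731 0.628
outer loop
vertex -0.13 -3.321 -1.937
vertex -0.642 -3.73 -2.195
vertex -0.001 -3.745 -2.485
endloop
endfacet
facet normal -0.671 -0.740 -0.044
outer loop
vertex -0.642 -3.73 -2.195
vertex -1.056 -3.331 -2.601
vertex -0.573 -3.751 -2.895
endloop
endfacet
facet normal -0.830 0.329 -0.450
outer loop
vertex -1.056 -3.331 -2.601
vertex -0.799 -2.675 -2.595
vertex -0.67 -3.099 -3.143
endloop
endfacet
facet normal 0.010 1.000 -0.029
outer loop
vertex -0.799 -2.675 -2.595
vertex -0.227 -2.669 -2.185
vertex -0.158 -2.69 -2.885
endloop
endfacet
facet normal 0.900 -0.350 -0.259
outer loop
vertex -0.018 -3.355 -3.071
vertex 0.256 -3.089 -2.479
vertex -0.001 -3.745 -2.485
endloop
endfacet
facet normal 0.381 -0.765 -0.520
outer loop
vertex -0.018 -3.355 -3.071
vertex -0.001 -3.745 -2.485
vertex -0.573 -3.751 -2.895
endloop
endfacet
facet normal -0.039 -0.360 -0.932
outer loop
vertex -0.018 -3.355 -3.071
vertex -0.573 -3.751 -2.895
vertex -0.67 -3.099 -3.143
endloop
endfacet
facet normal 0.222 0.306 -0.926
outer loop
vertex -0.018 -3.355 -3.071
vertex -0.67 -3.099 -3.143
vertex -0.158 -2.69 -2.885
endloop
endfacet
facet normal 0.801 0.312 -0.511
outer loop
vertex -0.018 -3.355 -3.071
vertex -0.158 -2.69 -2.885
vertex 0.256 -3.089 -2.479
endloop
endfacet
facet normal 0.830 -0.329 0.450
outer loop
vertex -0.001 -3.745 -2.485
vertex 0.256 -3.089 -2.479
vertex -0.13 -3.321 -1.937
endloop
endfacet
facet normal -0.010 -1.000 0.029
outer loop
vertex -0.573 -3.751 -2.895
vertex -0.001 -3.745 -2.485
vertex -0.642 -3.73 -2.195
endloop
endfacet
facet normal -0.688 -0.345 -0.638
outer loop
vertex -0.67 -3.099 -3.143
vertex -0.573 -3.751 -2.895
vertex -1.056 -3.331 -2.601
endloop
endfacet
facet normal -0.267 0.731 -0.628
outer loop
vertex -0.158 -2.69 -2.885
vertex -0.67 -3.099 -3.143
vertex -0.799 -2.675 -2.595
endloop
endfacet
facet normal 0.671 0.740 0.044
outer loop
vertex 0.256 -3.089 -2.479
vertex -0.158 -2.69 -2.885
vertex -0.227 -2.669 -2.185
endloop
endfacet

endsolid


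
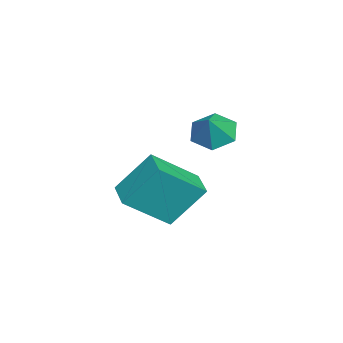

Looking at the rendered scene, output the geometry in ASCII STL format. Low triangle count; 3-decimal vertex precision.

solid 
facet normal -0.910 -0.395 0.125
outer loop
vertex 2.59 0.452 3.206
vertex 1.83 1.824 1.998
vertex 2.871 -0.646 1.781
endloop
endfacet
facet normal 0.384 -0.693 0.610
outer loop
vertex 3.89 -0.204 1.642
vertex 2.59 0.452 3.206
vertex 2.871 -0.646 1.781
endloop
endfacet
facet normal -0.910 -0.395 0.125
outer loop
vertex 2.871 -0.646 1.781
vertex 1.83 1.824 1.998
vertex 2.11 0.727 0.574
endloop
endfacet
facet normal 0.155 -0.603 -0.783
outer loop
vertex 2.11 0.727 0.574
vertex 3.89 -0.204 1.642
vertex 2.871 -0.646 1.781
endloop
endfacet
facet normal -0.155 0.603 0.782
outer loop
vertex 2.59 0.452 3.206
vertex 2.849 2.266 1.859
vertex 1.83 1.824 1.998
endloop
endfacet
facet normal 0.384 -0.694 0.610
outer loop
vertex 3.61 0.893 3.066
vertex 2.59 0.452 3.206
vertex 3.89 -0.204 1.642
endloop
endfacet
facet normal -0.153 0.603 0.783
outer loop
vertex 3.61 0.893 3.066
vertex 2.849 2.266 1.859
vertex 2.59 0.452 3.206
endloop
endfacet
facet normal -0.384 0.693 -0.610
outer loop
vertex 1.83 1.824 1.998
vertex 2.849 2.266 1.859
vertex 2.11 0.727 0.574
endloop
endfacet
facet normal 0.154 -0.604 -0.782
outer loop
vertex 3.13 1.168 0.434
vertex 3.89 -0.204 1.642
vertex 2.11 0.727 0.574
endloop
endfacet
facet normal -0.384 0.693 -0.610
outer loop
vertex 2.11 0.727 0.574
vertex 2.849 2.266 1.859
vertex 3.13 1.168 0.434
endloop
endfacet
facet normal 0.910 0.394 -0.125
outer loop
vertex 3.13 1.168 0.434
vertex 3.61 0.893 3.066
vertex 3.89 -0.204 1.642
endloop
endfacet
facet normal 0.910 0.395 -0.125
outer loop
vertex 2.849 2.266 1.859
vertex 3.61 0.893 3.066
vertex 3.13 1.168 0.434
endloop
endfacet
facet normal -0.662 0.040 -0.748
outer loop
vertex -0.187 1.947 2.225
vertex -0.824 1.893 2.786
vertex -0.522 2.654 2.559
endloop
endfacet
facet normal 0.893 0.447 -0.051
outer loop
vertex -0.187 1.947 2.225
vertex -0.522 2.654 2.559
vertex -0.056 1.847 3.654
endloop
endfacet
facet normal -0.662 0.040 -0.748
outer loop
vertex -0.522 2.654 2.559
vertex -0.824 1.893 2.786
vertex -1.158 2.6 3.119
endloop
endfacet
facet normal 0.337 0.821 0.462
outer loop
vertex -0.522 2.654 2.559
vertex -1.158 2.6 3.119
vertex -0.056 1.847 3.654
endloop
endfacet
facet normal -0.662 0.040 -0.749
outer loop
vertex -1.158 2.6 3.119
vertex -0.824 1.893 2.786
vertex -1.461 1.839 3.346
endloop
endfacet
facet normal -0.202 0.353 0.913
outer loop
vertex -1.158 2.6 3.119
vertex -1.461 1.839 3.346
vertex -0.056 1.847 3.654
endloop
endfacet
facet normal -0.662 0.040 -0.749
outer loop
vertex -1.461 1.839 3.346
vertex -0.824 1.893 2.786
vertex -1.127 1.132 3.013
endloop
endfacet
facet normal -0.184 -0.489 0.853
outer loop
vertex -1.461 1.839 3.346
vertex -1.127 1.132 3.013
vertex -0.056 1.847 3.654
endloop
endfacet
facet normal -0.662 0.040 -0.749
outer loop
vertex -1.127 1.132 3.013
vertex -0.824 1.893 2.786
vertex -0.49 1.186 2.453
endloop
endfacet
facet normal 0.373 -0.863 0.341
outer loop
vertex -1.127 1.132 3.013
vertex -0.49 1.186 2.453
vertex -0.056 1.847 3.654
endloop
endfacet
facet normal -0.662 0.040 -0.748
outer loop
vertex -0.49 1.186 2.453
vertex -0.824 1.893 2.786
vertex -0.187 1.947 2.225
endloop
endfacet
facet normal 0.911 -0.396 -0.111
outer loop
vertex -0.49 1.186 2.453
vertex -0.187 1.947 2.225
vertex -0.056 1.847 3.654
endloop
endfacet

endsolid


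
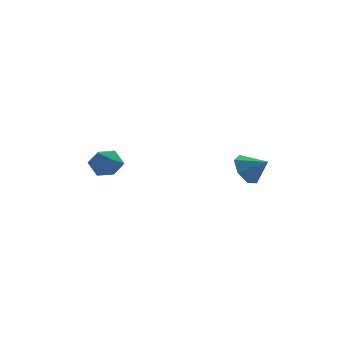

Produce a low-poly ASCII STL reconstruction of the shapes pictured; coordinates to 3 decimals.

solid 
facet normal -0.708 0.452 -0.542
outer loop
vertex 2.239 -1.228 -2.856
vertex 1.822 -0.974 -2.1
vertex 2.457 -0.537 -2.565
endloop
endfacet
facet normal 0.936 -0.163 -0.313
outer loop
vertex 2.239 -1.228 -2.856
vertex 2.457 -0.537 -2.565
vertex 2.658 -1.506 -1.46
endloop
endfacet
facet normal -0.708 0.451 -0.544
outer loop
vertex 2.457 -0.537 -2.565
vertex 1.822 -0.974 -2.1
vertex 2.196 -0.174 -1.924
endloop
endfacet
facet normal 0.914 0.373 0.161
outer loop
vertex 2.457 -0.537 -2.565
vertex 2.196 -0.174 -1.924
vertex 2.658 -1.506 -1.46
endloop
endfacet
facet normal -0.709 0.451 -0.543
outer loop
vertex 2.196 -0.174 -1.924
vertex 1.822 -0.974 -2.1
vertex 1.654 -0.414 -1.416
endloop
endfacet
facet normal 0.506 0.435 0.745
outer loop
vertex 2.196 -0.174 -1.924
vertex 1.654 -0.414 -1.416
vertex 2.658 -1.506 -1.46
endloop
endfacet
facet normal -0.708 0.451 -0.543
outer loop
vertex 1.654 -0.414 -1.416
vertex 1.822 -0.974 -2.1
vertex 1.238 -1.075 -1.423
endloop
endfacet
facet normal 0.019 -0.023 1.000
outer loop
vertex 1.654 -0.414 -1.416
vertex 1.238 -1.075 -1.423
vertex 2.658 -1.506 -1.46
endloop
endfacet
facet normal -0.708 0.451 -0.543
outer loop
vertex 1.238 -1.075 -1.423
vertex 1.822 -0.974 -2.1
vertex 1.262 -1.66 -1.94
endloop
endfacet
facet normal -0.180 -0.656 0.733
outer loop
vertex 1.238 -1.075 -1.423
vertex 1.262 -1.66 -1.94
vertex 2.658 -1.506 -1.46
endloop
endfacet
facet normal -0.708 0.452 -0.542
outer loop
vertex 1.262 -1.66 -1.94
vertex 1.822 -0.974 -2.1
vertex 1.707 -1.728 -2.578
endloop
endfacet
facet normal 0.059 -0.988 0.146
outer loop
vertex 1.262 -1.66 -1.94
vertex 1.707 -1.728 -2.578
vertex 2.658 -1.506 -1.46
endloop
endfacet
facet normal -0.708 0.452 -0.542
outer loop
vertex 1.707 -1.728 -2.578
vertex 1.822 -0.974 -2.1
vertex 2.239 -1.228 -2.856
endloop
endfacet
facet normal 0.555 -0.768 -0.320
outer loop
vertex 1.707 -1.728 -2.578
vertex 2.239 -1.228 -2.856
vertex 2.658 -1.506 -1.46
endloop
endfacet
facet normal -0.719 0.313 0.621
outer loop
vertex -4.776 1.824 -2.246
vertex -4.335 1.508 -1.576
vertex -4.204 2.32 -1.834
endloop
endfacet
facet normal -0.674 0.737 0.048
outer loop
vertex -4.776 1.824 -2.246
vertex -4.204 2.32 -1.834
vertex -4.247 2.337 -2.695
endloop
endfacet
facet normal -0.777 0.336 -0.532
outer loop
vertex -4.776 1.824 -2.246
vertex -4.247 2.337 -2.695
vertex -4.406 1.535 -2.969
endloop
endfacet
facet normal -0.886 -0.337 -0.319
outer loop
vertex -4.776 1.824 -2.246
vertex -4.406 1.535 -2.969
vertex -4.46 1.023 -2.278
endloop
endfacet
facet normal -0.850 -0.351 0.394
outer loop
vertex -4.776 1.824 -2.246
vertex -4.46 1.023 -2.278
vertex -4.335 1.508 -1.576
endloop
endfacet
facet normal -0.010 1.000 0.020
outer loop
vertex -4.247 2.337 -2.695
vertex -4.204 2.32 -1.834
vertex -3.48 2.337 -2.302
endloop
endfacet
facet normal -0.083 0.314 0.946
outer loop
vertex -4.204 2.32 -1.834
vertex -4.335 1.508 -1.576
vertex -3.534 1.825 -1.611
endloop
endfacet
facet normal -0.296 -0.760 0.578
outer loop
vertex -4.335 1.508 -1.576
vertex -4.46 1.023 -2.278
vertex -3.693 1.023 -1.885
endloop
endfacet
facet normal -0.354 -0.738 -0.574
outer loop
vertex -4.46 1.023 -2.278
vertex -4.406 1.535 -2.969
vertex -3.736 1.04 -2.746
endloop
endfacet
facet normal -0.179 0.350 -0.920
outer loop
vertex -4.406 1.535 -2.969
vertex -4.247 2.337 -2.695
vertex -3.605 1.852 -3.004
endloop
endfacet
facet normal 0.886 0.337 0.319
outer loop
vertex -3.164 1.536 -2.334
vertex -3.48 2.337 -2.302
vertex -3.534 1.825 -1.611
endloop
endfacet
facet normal 0.777 -0.336 0.532
outer loop
vertex -3.164 1.536 -2.334
vertex -3.534 1.825 -1.611
vertex -3.693 1.023 -1.885
endloop
endfacet
facet normal 0.674 -0.737 -0.048
outer loop
vertex -3.164 1.536 -2.334
vertex -3.693 1.023 -1.885
vertex -3.736 1.04 -2.746
endloop
endfacet
facet normal 0.719 -0.313 -0.621
outer loop
vertex -3.164 1.536 -2.334
vertex -3.736 1.04 -2.746
vertex -3.605 1.852 -3.004
endloop
endfacet
facet normal 0.850 0.351 -0.394
outer loop
vertex -3.164 1.536 -2.334
vertex -3.605 1.852 -3.004
vertex -3.48 2.337 -2.302
endloop
endfacet
facet normal 0.354 0.738 0.574
outer loop
vertex -3.534 1.825 -1.611
vertex -3.48 2.337 -2.302
vertex -4.204 2.32 -1.834
endloop
endfacet
facet normal 0.179 -0.350 0.920
outer loop
vertex -3.693 1.023 -1.885
vertex -3.534 1.825 -1.611
vertex -4.335 1.508 -1.576
endloop
endfacet
facet normal 0.010 -1.000 -0.020
outer loop
vertex -3.736 1.04 -2.746
vertex -3.693 1.023 -1.885
vertex -4.46 1.023 -2.278
endloop
endfacet
facet normal 0.083 -0.314 -0.946
outer loop
vertex -3.605 1.852 -3.004
vertex -3.736 1.04 -2.746
vertex -4.406 1.535 -2.969
endloop
endfacet
facet normal 0.296 0.760 -0.578
outer loop
vertex -3.48 2.337 -2.302
vertex -3.605 1.852 -3.004
vertex -4.247 2.337 -2.695
endloop
endfacet

endsolid


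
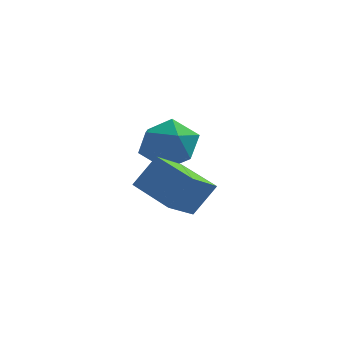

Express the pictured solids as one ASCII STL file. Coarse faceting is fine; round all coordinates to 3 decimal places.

solid 
facet normal -0.510 -0.279 -0.813
outer loop
vertex 0.372 -1.093 -3.203
vertex -0.934 -0.039 -2.745
vertex 1.005 0.032 -3.986
endloop
endfacet
facet normal 0.751 -0.606 -0.263
outer loop
vertex 1.714 0.419 -2.855
vertex 0.372 -1.093 -3.203
vertex 1.005 0.032 -3.986
endloop
endfacet
facet normal -0.510 -0.279 -0.813
outer loop
vertex 1.005 0.032 -3.986
vertex -0.934 -0.039 -2.745
vertex -0.301 1.086 -3.528
endloop
endfacet
facet normal 0.420 0.745 -0.518
outer loop
vertex -0.301 1.086 -3.528
vertex 1.714 0.419 -2.855
vertex 1.005 0.032 -3.986
endloop
endfacet
facet normal -0.420 -0.745 0.518
outer loop
vertex 0.372 -1.093 -3.203
vertex -0.225 0.348 -1.614
vertex -0.934 -0.039 -2.745
endloop
endfacet
facet normal 0.751 -0.606 -0.263
outer loop
vertex 1.081 -0.706 -2.072
vertex 0.372 -1.093 -3.203
vertex 1.714 0.419 -2.855
endloop
endfacet
facet normal -0.420 -0.745 0.518
outer loop
vertex 1.081 -0.706 -2.072
vertex -0.225 0.348 -1.614
vertex 0.372 -1.093 -3.203
endloop
endfacet
facet normal -0.751 0.606 0.263
outer loop
vertex -0.934 -0.039 -2.745
vertex -0.225 0.348 -1.614
vertex -0.301 1.086 -3.528
endloop
endfacet
facet normal 0.420 0.745 -0.518
outer loop
vertex 0.408 1.473 -2.397
vertex 1.714 0.419 -2.855
vertex -0.301 1.086 -3.528
endloop
endfacet
facet normal -0.751 0.606 0.263
outer loop
vertex -0.301 1.086 -3.528
vertex -0.225 0.348 -1.614
vertex 0.408 1.473 -2.397
endloop
endfacet
facet normal 0.510 0.279 0.813
outer loop
vertex 0.408 1.473 -2.397
vertex 1.081 -0.706 -2.072
vertex 1.714 0.419 -2.855
endloop
endfacet
facet normal 0.510 0.279 0.813
outer loop
vertex -0.225 0.348 -1.614
vertex 1.081 -0.706 -2.072
vertex 0.408 1.473 -2.397
endloop
endfacet
facet normal -0.556 0.178 0.812
outer loop
vertex -1.064 3.955 -1.9
vertex -0.96 2.847 -1.586
vertex -0.184 3.625 -1.225
endloop
endfacet
facet normal -0.190 0.761 0.620
outer loop
vertex -1.064 3.955 -1.9
vertex -0.184 3.625 -1.225
vertex -0.002 4.374 -2.088
endloop
endfacet
facet normal -0.374 0.926 -0.049
outer loop
vertex -1.064 3.955 -1.9
vertex -0.002 4.374 -2.088
vertex -0.666 4.059 -2.981
endloop
endfacet
facet normal -0.853 0.446 -0.271
outer loop
vertex -1.064 3.955 -1.9
vertex -0.666 4.059 -2.981
vertex -1.258 3.115 -2.671
endloop
endfacet
facet normal -0.965 -0.017 0.261
outer loop
vertex -1.064 3.955 -1.9
vertex -1.258 3.115 -2.671
vertex -0.96 2.847 -1.586
endloop
endfacet
facet normal 0.504 0.597 0.624
outer loop
vertex -0.002 4.374 -2.088
vertex -0.184 3.625 -1.225
vertex 0.758 3.525 -1.889
endloop
endfacet
facet normal -0.088 -0.346 0.934
outer loop
vertex -0.184 3.625 -1.225
vertex -0.96 2.847 -1.586
vertex 0.166 2.581 -1.579
endloop
endfacet
facet normal -0.749 -0.661 0.043
outer loop
vertex -0.96 2.847 -1.586
vertex -1.258 3.115 -2.671
vertex -0.498 2.266 -2.472
endloop
endfacet
facet normal -0.568 0.087 -0.819
outer loop
vertex -1.258 3.115 -2.671
vertex -0.666 4.059 -2.981
vertex -0.316 3.015 -3.335
endloop
endfacet
facet normal 0.207 0.864 -0.459
outer loop
vertex -0.666 4.059 -2.981
vertex -0.002 4.374 -2.088
vertex 0.46 3.793 -2.974
endloop
endfacet
facet normal 0.853 -0.446 0.271
outer loop
vertex 0.564 2.685 -2.66
vertex 0.758 3.525 -1.889
vertex 0.166 2.581 -1.579
endloop
endfacet
facet normal 0.374 -0.926 0.049
outer loop
vertex 0.564 2.685 -2.66
vertex 0.166 2.581 -1.579
vertex -0.498 2.266 -2.472
endloop
endfacet
facet normal 0.190 -0.761 -0.620
outer loop
vertex 0.564 2.685 -2.66
vertex -0.498 2.266 -2.472
vertex -0.316 3.015 -3.335
endloop
endfacet
facet normal 0.556 -0.178 -0.812
outer loop
vertex 0.564 2.685 -2.66
vertex -0.316 3.015 -3.335
vertex 0.46 3.793 -2.974
endloop
endfacet
facet normal 0.965 0.017 -0.261
outer loop
vertex 0.564 2.685 -2.66
vertex 0.46 3.793 -2.974
vertex 0.758 3.525 -1.889
endloop
endfacet
facet normal 0.568 -0.087 0.819
outer loop
vertex 0.166 2.581 -1.579
vertex 0.758 3.525 -1.889
vertex -0.184 3.625 -1.225
endloop
endfacet
facet normal -0.207 -0.864 0.459
outer loop
vertex -0.498 2.266 -2.472
vertex 0.166 2.581 -1.579
vertex -0.96 2.847 -1.586
endloop
endfacet
facet normal -0.504 -0.597 -0.624
outer loop
vertex -0.316 3.015 -3.335
vertex -0.498 2.266 -2.472
vertex -1.258 3.115 -2.671
endloop
endfacet
facet normal 0.088 0.346 -0.934
outer loop
vertex 0.46 3.793 -2.974
vertex -0.316 3.015 -3.335
vertex -0.666 4.059 -2.981
endloop
endfacet
facet normal 0.749 0.661 -0.043
outer loop
vertex 0.758 3.525 -1.889
vertex 0.46 3.793 -2.974
vertex -0.002 4.374 -2.088
endloop
endfacet

endsolid


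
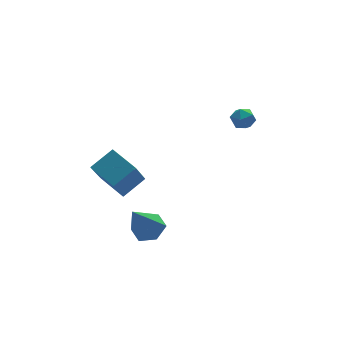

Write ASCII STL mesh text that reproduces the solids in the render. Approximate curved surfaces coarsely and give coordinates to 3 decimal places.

solid 
facet normal -0.494 0.598 0.631
outer loop
vertex 1.763 -1.086 0.786
vertex 1.26 -1.501 0.785
vertex 1.737 -1.569 1.223
endloop
endfacet
facet normal 0.211 0.649 0.730
outer loop
vertex 1.763 -1.086 0.786
vertex 1.737 -1.569 1.223
vertex 2.301 -1.423 0.93
endloop
endfacet
facet normal 0.506 0.855 0.113
outer loop
vertex 1.763 -1.086 0.786
vertex 2.301 -1.423 0.93
vertex 2.172 -1.265 0.311
endloop
endfacet
facet normal -0.018 0.930 -0.366
outer loop
vertex 1.763 -1.086 0.786
vertex 2.172 -1.265 0.311
vertex 1.528 -1.313 0.221
endloop
endfacet
facet normal -0.636 0.771 -0.045
outer loop
vertex 1.763 -1.086 0.786
vertex 1.528 -1.313 0.221
vertex 1.26 -1.501 0.785
endloop
endfacet
facet normal 0.461 0.002 0.888
outer loop
vertex 2.301 -1.423 0.93
vertex 1.737 -1.569 1.223
vertex 2.132 -2.047 1.019
endloop
endfacet
facet normal -0.680 -0.085 0.728
outer loop
vertex 1.737 -1.569 1.223
vertex 1.26 -1.501 0.785
vertex 1.488 -2.095 0.929
endloop
endfacet
facet normal -0.910 0.194 -0.368
outer loop
vertex 1.26 -1.501 0.785
vertex 1.528 -1.313 0.221
vertex 1.359 -1.937 0.31
endloop
endfacet
facet normal 0.090 0.453 -0.887
outer loop
vertex 1.528 -1.313 0.221
vertex 2.172 -1.265 0.311
vertex 1.923 -1.791 0.017
endloop
endfacet
facet normal 0.937 0.333 -0.110
outer loop
vertex 2.172 -1.265 0.311
vertex 2.301 -1.423 0.93
vertex 2.4 -1.859 0.455
endloop
endfacet
facet normal 0.018 -0.930 0.366
outer loop
vertex 1.897 -2.274 0.454
vertex 2.132 -2.047 1.019
vertex 1.488 -2.095 0.929
endloop
endfacet
facet normal -0.506 -0.855 -0.113
outer loop
vertex 1.897 -2.274 0.454
vertex 1.488 -2.095 0.929
vertex 1.359 -1.937 0.31
endloop
endfacet
facet normal -0.211 -0.649 -0.730
outer loop
vertex 1.897 -2.274 0.454
vertex 1.359 -1.937 0.31
vertex 1.923 -1.791 0.017
endloop
endfacet
facet normal 0.494 -0.598 -0.631
outer loop
vertex 1.897 -2.274 0.454
vertex 1.923 -1.791 0.017
vertex 2.4 -1.859 0.455
endloop
endfacet
facet normal 0.636 -0.771 0.045
outer loop
vertex 1.897 -2.274 0.454
vertex 2.4 -1.859 0.455
vertex 2.132 -2.047 1.019
endloop
endfacet
facet normal -0.090 -0.453 0.887
outer loop
vertex 1.488 -2.095 0.929
vertex 2.132 -2.047 1.019
vertex 1.737 -1.569 1.223
endloop
endfacet
facet normal -0.937 -0.333 0.110
outer loop
vertex 1.359 -1.937 0.31
vertex 1.488 -2.095 0.929
vertex 1.26 -1.501 0.785
endloop
endfacet
facet normal -0.461 -0.002 -0.888
outer loop
vertex 1.923 -1.791 0.017
vertex 1.359 -1.937 0.31
vertex 1.528 -1.313 0.221
endloop
endfacet
facet normal 0.680 0.085 -0.728
outer loop
vertex 2.4 -1.859 0.455
vertex 1.923 -1.791 0.017
vertex 2.172 -1.265 0.311
endloop
endfacet
facet normal 0.910 -0.194 0.368
outer loop
vertex 2.132 -2.047 1.019
vertex 2.4 -1.859 0.455
vertex 2.301 -1.423 0.93
endloop
endfacet
facet normal 0.468 0.178 -0.865
outer loop
vertex -2.604 -3.122 -4.241
vertex -3.252 -2.652 -4.495
vertex -2.614 -2.298 -4.077
endloop
endfacet
facet normal 0.670 -0.137 0.730
outer loop
vertex -2.604 -3.122 -4.241
vertex -2.614 -2.298 -4.077
vertex -4.188 -3.008 -2.765
endloop
endfacet
facet normal 0.468 0.178 -0.865
outer loop
vertex -2.614 -2.298 -4.077
vertex -3.252 -2.652 -4.495
vertex -3.262 -1.828 -4.331
endloop
endfacet
facet normal 0.244 0.700 0.672
outer loop
vertex -2.614 -2.298 -4.077
vertex -3.262 -1.828 -4.331
vertex -4.188 -3.008 -2.765
endloop
endfacet
facet normal 0.469 0.178 -0.865
outer loop
vertex -3.262 -1.828 -4.331
vertex -3.252 -2.652 -4.495
vertex -3.899 -2.181 -4.749
endloop
endfacet
facet normal -0.586 0.775 0.238
outer loop
vertex -3.262 -1.828 -4.331
vertex -3.899 -2.181 -4.749
vertex -4.188 -3.008 -2.765
endloop
endfacet
facet normal 0.469 0.178 -0.865
outer loop
vertex -3.899 -2.181 -4.749
vertex -3.252 -2.652 -4.495
vertex -3.889 -3.005 -4.913
endloop
endfacet
facet normal -0.990 0.015 -0.138
outer loop
vertex -3.899 -2.181 -4.749
vertex -3.889 -3.005 -4.913
vertex -4.188 -3.008 -2.765
endloop
endfacet
facet normal 0.469 0.179 -0.865
outer loop
vertex -3.889 -3.005 -4.913
vertex -3.252 -2.652 -4.495
vertex -3.241 -3.475 -4.659
endloop
endfacet
facet normal -0.565 -0.822 -0.080
outer loop
vertex -3.889 -3.005 -4.913
vertex -3.241 -3.475 -4.659
vertex -4.188 -3.008 -2.765
endloop
endfacet
facet normal 0.469 0.179 -0.865
outer loop
vertex -3.241 -3.475 -4.659
vertex -3.252 -2.652 -4.495
vertex -2.604 -3.122 -4.241
endloop
endfacet
facet normal 0.265 -0.897 0.354
outer loop
vertex -3.241 -3.475 -4.659
vertex -2.604 -3.122 -4.241
vertex -4.188 -3.008 -2.765
endloop
endfacet
facet normal -0.399 -0.438 0.805
outer loop
vertex -3.92 -0.305 -0.582
vertex -5.087 -0.508 -1.271
vertex -3.4 -1.661 -1.062
endloop
endfacet
facet normal 0.851 0.148 0.503
outer loop
vertex -2.553 -0.732 -2.769
vertex -3.92 -0.305 -0.582
vertex -3.4 -1.661 -1.062
endloop
endfacet
facet normal -0.399 -0.438 0.805
outer loop
vertex -3.4 -1.661 -1.062
vertex -5.087 -0.508 -1.271
vertex -4.566 -1.865 -1.751
endloop
endfacet
facet normal 0.340 -0.886 -0.314
outer loop
vertex -4.566 -1.865 -1.751
vertex -2.553 -0.732 -2.769
vertex -3.4 -1.661 -1.062
endloop
endfacet
facet normal -0.340 0.887 0.314
outer loop
vertex -3.92 -0.305 -0.582
vertex -4.24 0.421 -2.978
vertex -5.087 -0.508 -1.271
endloop
endfacet
facet normal 0.851 0.149 0.503
outer loop
vertex -3.074 0.625 -2.289
vertex -3.92 -0.305 -0.582
vertex -2.553 -0.732 -2.769
endloop
endfacet
facet normal -0.341 0.886 0.314
outer loop
vertex -3.074 0.625 -2.289
vertex -4.24 0.421 -2.978
vertex -3.92 -0.305 -0.582
endloop
endfacet
facet normal -0.851 -0.149 -0.503
outer loop
vertex -5.087 -0.508 -1.271
vertex -4.24 0.421 -2.978
vertex -4.566 -1.865 -1.751
endloop
endfacet
facet normal 0.340 -0.886 -0.314
outer loop
vertex -3.72 -0.935 -3.458
vertex -2.553 -0.732 -2.769
vertex -4.566 -1.865 -1.751
endloop
endfacet
facet normal -0.851 -0.149 -0.503
outer loop
vertex -4.566 -1.865 -1.751
vertex -4.24 0.421 -2.978
vertex -3.72 -0.935 -3.458
endloop
endfacet
facet normal 0.399 0.438 -0.805
outer loop
vertex -3.72 -0.935 -3.458
vertex -3.074 0.625 -2.289
vertex -2.553 -0.732 -2.769
endloop
endfacet
facet normal 0.399 0.438 -0.805
outer loop
vertex -4.24 0.421 -2.978
vertex -3.074 0.625 -2.289
vertex -3.72 -0.935 -3.458
endloop
endfacet

endsolid


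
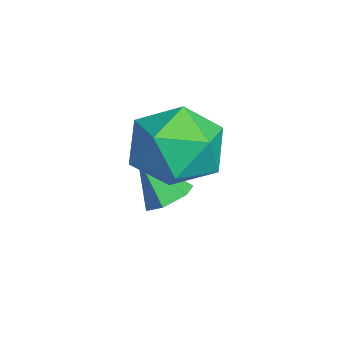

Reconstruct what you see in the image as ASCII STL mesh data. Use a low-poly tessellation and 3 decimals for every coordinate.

solid 
facet normal 0.359 0.481 -0.800
outer loop
vertex 0.104 2.628 1.105
vertex -0.223 2.341 0.786
vertex -0.392 2.81 0.992
endloop
endfacet
facet normal 0.028 0.582 0.813
outer loop
vertex 0.104 2.628 1.105
vertex -0.392 2.81 0.992
vertex -0.657 1.759 1.754
endloop
endfacet
facet normal 0.359 0.481 -0.800
outer loop
vertex -0.392 2.81 0.992
vertex -0.223 2.341 0.786
vertex -0.719 2.523 0.673
endloop
endfacet
facet normal -0.791 0.477 0.382
outer loop
vertex -0.392 2.81 0.992
vertex -0.719 2.523 0.673
vertex -0.657 1.759 1.754
endloop
endfacet
facet normal 0.358 0.479 -0.801
outer loop
vertex -0.719 2.523 0.673
vertex -0.223 2.341 0.786
vertex -0.551 2.053 0.467
endloop
endfacet
facet normal -0.950 -0.278 -0.142
outer loop
vertex -0.719 2.523 0.673
vertex -0.551 2.053 0.467
vertex -0.657 1.759 1.754
endloop
endfacet
facet normal 0.357 0.480 -0.801
outer loop
vertex -0.551 2.053 0.467
vertex -0.223 2.341 0.786
vertex -0.055 1.871 0.579
endloop
endfacet
facet normal -0.287 -0.928 -0.236
outer loop
vertex -0.551 2.053 0.467
vertex -0.055 1.871 0.579
vertex -0.657 1.759 1.754
endloop
endfacet
facet normal 0.358 0.481 -0.801
outer loop
vertex -0.055 1.871 0.579
vertex -0.223 2.341 0.786
vertex 0.272 2.159 0.898
endloop
endfacet
facet normal 0.534 -0.823 0.195
outer loop
vertex -0.055 1.871 0.579
vertex 0.272 2.159 0.898
vertex -0.657 1.759 1.754
endloop
endfacet
facet normal 0.358 0.481 -0.800
outer loop
vertex 0.272 2.159 0.898
vertex -0.223 2.341 0.786
vertex 0.104 2.628 1.105
endloop
endfacet
facet normal 0.692 -0.069 0.719
outer loop
vertex 0.272 2.159 0.898
vertex 0.104 2.628 1.105
vertex -0.657 1.759 1.754
endloop
endfacet
facet normal 0.074 0.685 0.725
outer loop
vertex 0.028 3.315 2.898
vertex 0.117 2.564 3.598
vertex 0.959 2.951 3.147
endloop
endfacet
facet normal 0.336 0.935 0.109
outer loop
vertex 0.028 3.315 2.898
vertex 0.959 2.951 3.147
vertex 0.729 3.149 2.162
endloop
endfacet
facet normal -0.183 0.907 -0.379
outer loop
vertex 0.028 3.315 2.898
vertex 0.729 3.149 2.162
vertex -0.254 2.885 2.005
endloop
endfacet
facet normal -0.765 0.640 -0.066
outer loop
vertex 0.028 3.315 2.898
vertex -0.254 2.885 2.005
vertex -0.633 2.524 2.893
endloop
endfacet
facet normal -0.606 0.503 0.616
outer loop
vertex 0.028 3.315 2.898
vertex -0.633 2.524 2.893
vertex 0.117 2.564 3.598
endloop
endfacet
facet normal 0.860 0.500 -0.100
outer loop
vertex 0.729 3.149 2.162
vertex 0.959 2.951 3.147
vertex 1.253 2.296 2.407
endloop
endfacet
facet normal 0.436 0.094 0.895
outer loop
vertex 0.959 2.951 3.147
vertex 0.117 2.564 3.598
vertex 0.874 1.935 3.295
endloop
endfacet
facet normal -0.665 -0.202 0.719
outer loop
vertex 0.117 2.564 3.598
vertex -0.633 2.524 2.893
vertex -0.109 1.671 3.138
endloop
endfacet
facet normal -0.923 0.021 -0.385
outer loop
vertex -0.633 2.524 2.893
vertex -0.254 2.885 2.005
vertex -0.339 1.869 2.153
endloop
endfacet
facet normal 0.020 0.454 -0.891
outer loop
vertex -0.254 2.885 2.005
vertex 0.729 3.149 2.162
vertex 0.503 2.256 1.702
endloop
endfacet
facet normal 0.765 -0.640 0.066
outer loop
vertex 0.592 1.505 2.402
vertex 1.253 2.296 2.407
vertex 0.874 1.935 3.295
endloop
endfacet
facet normal 0.183 -0.907 0.379
outer loop
vertex 0.592 1.505 2.402
vertex 0.874 1.935 3.295
vertex -0.109 1.671 3.138
endloop
endfacet
facet normal -0.336 -0.935 -0.109
outer loop
vertex 0.592 1.505 2.402
vertex -0.109 1.671 3.138
vertex -0.339 1.869 2.153
endloop
endfacet
facet normal -0.074 -0.685 -0.725
outer loop
vertex 0.592 1.505 2.402
vertex -0.339 1.869 2.153
vertex 0.503 2.256 1.702
endloop
endfacet
facet normal 0.606 -0.503 -0.616
outer loop
vertex 0.592 1.505 2.402
vertex 0.503 2.256 1.702
vertex 1.253 2.296 2.407
endloop
endfacet
facet normal 0.923 -0.021 0.385
outer loop
vertex 0.874 1.935 3.295
vertex 1.253 2.296 2.407
vertex 0.959 2.951 3.147
endloop
endfacet
facet normal -0.020 -0.454 0.891
outer loop
vertex -0.109 1.671 3.138
vertex 0.874 1.935 3.295
vertex 0.117 2.564 3.598
endloop
endfacet
facet normal -0.860 -0.500 0.100
outer loop
vertex -0.339 1.869 2.153
vertex -0.109 1.671 3.138
vertex -0.633 2.524 2.893
endloop
endfacet
facet normal -0.436 -0.094 -0.895
outer loop
vertex 0.503 2.256 1.702
vertex -0.339 1.869 2.153
vertex -0.254 2.885 2.005
endloop
endfacet
facet normal 0.665 0.202 -0.719
outer loop
vertex 1.253 2.296 2.407
vertex 0.503 2.256 1.702
vertex 0.729 3.149 2.162
endloop
endfacet

endsolid


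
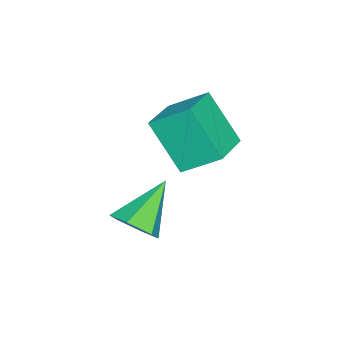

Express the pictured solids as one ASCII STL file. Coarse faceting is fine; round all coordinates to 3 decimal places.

solid 
facet normal 0.723 -0.257 -0.641
outer loop
vertex 0.024 -3.255 -2.136
vertex -0.488 -3.261 -2.711
vertex -0.107 -2.614 -2.541
endloop
endfacet
facet normal 0.362 0.550 0.753
outer loop
vertex 0.024 -3.255 -2.136
vertex -0.107 -2.614 -2.541
vertex -1.732 -2.819 -1.609
endloop
endfacet
facet normal 0.723 -0.257 -0.641
outer loop
vertex -0.107 -2.614 -2.541
vertex -0.488 -3.261 -2.711
vertex -0.619 -2.619 -3.116
endloop
endfacet
facet normal -0.086 0.994 0.068
outer loop
vertex -0.107 -2.614 -2.541
vertex -0.619 -2.619 -3.116
vertex -1.732 -2.819 -1.609
endloop
endfacet
facet normal 0.724 -0.256 -0.641
outer loop
vertex -0.619 -2.619 -3.116
vertex -0.488 -3.261 -2.711
vertex -0.999 -3.267 -3.286
endloop
endfacet
facet normal -0.711 0.536 -0.454
outer loop
vertex -0.619 -2.619 -3.116
vertex -0.999 -3.267 -3.286
vertex -1.732 -2.819 -1.609
endloop
endfacet
facet normal 0.724 -0.257 -0.641
outer loop
vertex -0.999 -3.267 -3.286
vertex -0.488 -3.261 -2.711
vertex -0.868 -3.908 -2.881
endloop
endfacet
facet normal -0.885 -0.364 -0.290
outer loop
vertex -0.999 -3.267 -3.286
vertex -0.868 -3.908 -2.881
vertex -1.732 -2.819 -1.609
endloop
endfacet
facet normal 0.724 -0.257 -0.641
outer loop
vertex -0.868 -3.908 -2.881
vertex -0.488 -3.261 -2.711
vertex -0.357 -3.903 -2.306
endloop
endfacet
facet normal -0.437 -0.808 0.395
outer loop
vertex -0.868 -3.908 -2.881
vertex -0.357 -3.903 -2.306
vertex -1.732 -2.819 -1.609
endloop
endfacet
facet normal 0.723 -0.257 -0.641
outer loop
vertex -0.357 -3.903 -2.306
vertex -0.488 -3.261 -2.711
vertex 0.024 -3.255 -2.136
endloop
endfacet
facet normal 0.188 -0.351 0.917
outer loop
vertex -0.357 -3.903 -2.306
vertex 0.024 -3.255 -2.136
vertex -1.732 -2.819 -1.609
endloop
endfacet
facet normal -0.978 0.009 -0.207
outer loop
vertex -4.51 -2.571 0.196
vertex -4.175 -1.51 -1.345
vertex -4.361 -3.716 -0.559
endloop
endfacet
facet normal -0.176 -0.558 0.811
outer loop
vertex -2.825 -3.73 -0.235
vertex -4.51 -2.571 0.196
vertex -4.361 -3.716 -0.559
endloop
endfacet
facet normal -0.978 0.009 -0.207
outer loop
vertex -4.361 -3.716 -0.559
vertex -4.175 -1.51 -1.345
vertex -4.026 -2.656 -2.1
endloop
endfacet
facet normal 0.108 -0.830 -0.547
outer loop
vertex -4.026 -2.656 -2.1
vertex -2.825 -3.73 -0.235
vertex -4.361 -3.716 -0.559
endloop
endfacet
facet normal -0.108 0.830 0.548
outer loop
vertex -4.51 -2.571 0.196
vertex -2.639 -1.524 -1.021
vertex -4.175 -1.51 -1.345
endloop
endfacet
facet normal -0.176 -0.557 0.811
outer loop
vertex -2.974 -2.584 0.52
vertex -4.51 -2.571 0.196
vertex -2.825 -3.73 -0.235
endloop
endfacet
facet normal -0.108 0.830 0.547
outer loop
vertex -2.974 -2.584 0.52
vertex -2.639 -1.524 -1.021
vertex -4.51 -2.571 0.196
endloop
endfacet
facet normal 0.176 0.557 -0.811
outer loop
vertex -4.175 -1.51 -1.345
vertex -2.639 -1.524 -1.021
vertex -4.026 -2.656 -2.1
endloop
endfacet
facet normal 0.108 -0.830 -0.548
outer loop
vertex -2.49 -2.669 -1.776
vertex -2.825 -3.73 -0.235
vertex -4.026 -2.656 -2.1
endloop
endfacet
facet normal 0.176 0.558 -0.811
outer loop
vertex -4.026 -2.656 -2.1
vertex -2.639 -1.524 -1.021
vertex -2.49 -2.669 -1.776
endloop
endfacet
facet normal 0.978 -0.009 0.207
outer loop
vertex -2.49 -2.669 -1.776
vertex -2.974 -2.584 0.52
vertex -2.825 -3.73 -0.235
endloop
endfacet
facet normal 0.978 -0.009 0.207
outer loop
vertex -2.639 -1.524 -1.021
vertex -2.974 -2.584 0.52
vertex -2.49 -2.669 -1.776
endloop
endfacet

endsolid


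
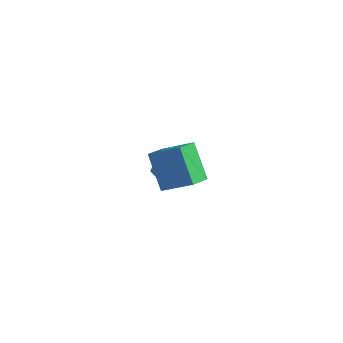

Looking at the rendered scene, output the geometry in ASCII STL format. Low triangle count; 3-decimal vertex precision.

solid 
facet normal 0.383 0.924 -0.005
outer loop
vertex -2.912 2.244 -3.672
vertex -3.132 2.34 -2.833
vertex -2.35 2.015 -3.046
endloop
endfacet
facet normal 0.727 0.503 -0.468
outer loop
vertex -2.912 2.244 -3.672
vertex -2.35 2.015 -3.046
vertex -2.451 1.507 -3.748
endloop
endfacet
facet normal 0.249 0.252 -0.935
outer loop
vertex -2.912 2.244 -3.672
vertex -2.451 1.507 -3.748
vertex -3.295 1.518 -3.97
endloop
endfacet
facet normal -0.391 0.518 -0.761
outer loop
vertex -2.912 2.244 -3.672
vertex -3.295 1.518 -3.97
vertex -3.715 2.032 -3.404
endloop
endfacet
facet normal -0.309 0.932 -0.188
outer loop
vertex -2.912 2.244 -3.672
vertex -3.715 2.032 -3.404
vertex -3.132 2.34 -2.833
endloop
endfacet
facet normal 0.993 -0.051 -0.106
outer loop
vertex -2.451 1.507 -3.748
vertex -2.35 2.015 -3.046
vertex -2.385 1.148 -2.956
endloop
endfacet
facet normal 0.437 0.630 0.642
outer loop
vertex -2.35 2.015 -3.046
vertex -3.132 2.34 -2.833
vertex -2.805 1.662 -2.39
endloop
endfacet
facet normal -0.681 0.644 0.349
outer loop
vertex -3.132 2.34 -2.833
vertex -3.715 2.032 -3.404
vertex -3.649 1.673 -2.612
endloop
endfacet
facet normal -0.814 -0.027 -0.580
outer loop
vertex -3.715 2.032 -3.404
vertex -3.295 1.518 -3.97
vertex -3.75 1.165 -3.314
endloop
endfacet
facet normal 0.221 -0.457 -0.862
outer loop
vertex -3.295 1.518 -3.97
vertex -2.451 1.507 -3.748
vertex -2.968 0.84 -3.527
endloop
endfacet
facet normal 0.391 -0.518 0.761
outer loop
vertex -3.188 0.936 -2.688
vertex -2.385 1.148 -2.956
vertex -2.805 1.662 -2.39
endloop
endfacet
facet normal -0.249 -0.252 0.935
outer loop
vertex -3.188 0.936 -2.688
vertex -2.805 1.662 -2.39
vertex -3.649 1.673 -2.612
endloop
endfacet
facet normal -0.727 -0.503 0.468
outer loop
vertex -3.188 0.936 -2.688
vertex -3.649 1.673 -2.612
vertex -3.75 1.165 -3.314
endloop
endfacet
facet normal -0.383 -0.924 0.005
outer loop
vertex -3.188 0.936 -2.688
vertex -3.75 1.165 -3.314
vertex -2.968 0.84 -3.527
endloop
endfacet
facet normal 0.309 -0.932 0.188
outer loop
vertex -3.188 0.936 -2.688
vertex -2.968 0.84 -3.527
vertex -2.385 1.148 -2.956
endloop
endfacet
facet normal 0.814 0.027 0.580
outer loop
vertex -2.805 1.662 -2.39
vertex -2.385 1.148 -2.956
vertex -2.35 2.015 -3.046
endloop
endfacet
facet normal -0.221 0.457 0.862
outer loop
vertex -3.649 1.673 -2.612
vertex -2.805 1.662 -2.39
vertex -3.132 2.34 -2.833
endloop
endfacet
facet normal -0.993 0.051 0.106
outer loop
vertex -3.75 1.165 -3.314
vertex -3.649 1.673 -2.612
vertex -3.715 2.032 -3.404
endloop
endfacet
facet normal -0.437 -0.630 -0.642
outer loop
vertex -2.968 0.84 -3.527
vertex -3.75 1.165 -3.314
vertex -3.295 1.518 -3.97
endloop
endfacet
facet normal 0.681 -0.644 -0.349
outer loop
vertex -2.385 1.148 -2.956
vertex -2.968 0.84 -3.527
vertex -2.451 1.507 -3.748
endloop
endfacet
facet normal -0.843 -0.168 -0.511
outer loop
vertex -0.991 -3.619 2.892
vertex -0.928 -2.459 2.407
vertex 0.101 -4.334 1.325
endloop
endfacet
facet normal -0.050 -0.921 0.386
outer loop
vertex 1.568 -4.041 2.213
vertex -0.991 -3.619 2.892
vertex 0.101 -4.334 1.325
endloop
endfacet
facet normal -0.843 -0.168 -0.511
outer loop
vertex 0.101 -4.334 1.325
vertex -0.928 -2.459 2.407
vertex 0.164 -3.173 0.839
endloop
endfacet
facet normal 0.535 -0.351 -0.768
outer loop
vertex 0.164 -3.173 0.839
vertex 1.568 -4.041 2.213
vertex 0.101 -4.334 1.325
endloop
endfacet
facet normal -0.535 0.350 0.769
outer loop
vertex -0.991 -3.619 2.892
vertex 0.539 -2.166 3.295
vertex -0.928 -2.459 2.407
endloop
endfacet
facet normal -0.050 -0.922 0.385
outer loop
vertex 0.476 -3.327 3.781
vertex -0.991 -3.619 2.892
vertex 1.568 -4.041 2.213
endloop
endfacet
facet normal -0.535 0.351 0.768
outer loop
vertex 0.476 -3.327 3.781
vertex 0.539 -2.166 3.295
vertex -0.991 -3.619 2.892
endloop
endfacet
facet normal 0.049 0.921 -0.385
outer loop
vertex -0.928 -2.459 2.407
vertex 0.539 -2.166 3.295
vertex 0.164 -3.173 0.839
endloop
endfacet
facet normal 0.535 -0.350 -0.768
outer loop
vertex 1.631 -2.881 1.728
vertex 1.568 -4.041 2.213
vertex 0.164 -3.173 0.839
endloop
endfacet
facet normal 0.050 0.921 -0.385
outer loop
vertex 0.164 -3.173 0.839
vertex 0.539 -2.166 3.295
vertex 1.631 -2.881 1.728
endloop
endfacet
facet normal 0.843 0.168 0.511
outer loop
vertex 1.631 -2.881 1.728
vertex 0.476 -3.327 3.781
vertex 1.568 -4.041 2.213
endloop
endfacet
facet normal 0.843 0.168 0.511
outer loop
vertex 0.539 -2.166 3.295
vertex 0.476 -3.327 3.781
vertex 1.631 -2.881 1.728
endloop
endfacet

endsolid
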